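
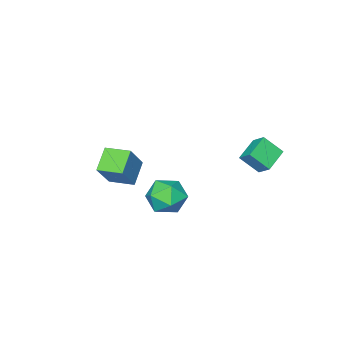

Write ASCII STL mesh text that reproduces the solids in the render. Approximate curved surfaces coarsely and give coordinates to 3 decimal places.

solid 
facet normal -0.431 0.589 -0.684
outer loop
vertex -2.684 3.675 2.395
vertex -2.621 4.458 3.03
vertex -1.369 4.009 1.854
endloop
endfacet
facet normal -0.062 -0.775 -0.629
outer loop
vertex -0.779 3.202 2.79
vertex -2.684 3.675 2.395
vertex -1.369 4.009 1.854
endloop
endfacet
facet normal -0.432 0.588 -0.684
outer loop
vertex -1.369 4.009 1.854
vertex -2.621 4.458 3.03
vertex -1.307 4.792 2.488
endloop
endfacet
facet normal 0.900 0.229 -0.370
outer loop
vertex -1.307 4.792 2.488
vertex -0.779 3.202 2.79
vertex -1.369 4.009 1.854
endloop
endfacet
facet normal -0.900 -0.228 0.371
outer loop
vertex -2.684 3.675 2.395
vertex -2.031 3.651 3.966
vertex -2.621 4.458 3.03
endloop
endfacet
facet normal -0.062 -0.775 -0.629
outer loop
vertex -2.093 2.868 3.332
vertex -2.684 3.675 2.395
vertex -0.779 3.202 2.79
endloop
endfacet
facet normal -0.900 -0.229 0.371
outer loop
vertex -2.093 2.868 3.332
vertex -2.031 3.651 3.966
vertex -2.684 3.675 2.395
endloop
endfacet
facet normal 0.062 0.775 0.629
outer loop
vertex -2.621 4.458 3.03
vertex -2.031 3.651 3.966
vertex -1.307 4.792 2.488
endloop
endfacet
facet normal 0.900 0.228 -0.371
outer loop
vertex -0.716 3.985 3.425
vertex -0.779 3.202 2.79
vertex -1.307 4.792 2.488
endloop
endfacet
facet normal 0.062 0.775 0.629
outer loop
vertex -1.307 4.792 2.488
vertex -2.031 3.651 3.966
vertex -0.716 3.985 3.425
endloop
endfacet
facet normal 0.432 -0.589 0.683
outer loop
vertex -0.716 3.985 3.425
vertex -2.093 2.868 3.332
vertex -0.779 3.202 2.79
endloop
endfacet
facet normal 0.431 -0.588 0.684
outer loop
vertex -2.031 3.651 3.966
vertex -2.093 2.868 3.332
vertex -0.716 3.985 3.425
endloop
endfacet
facet normal -0.572 -0.188 -0.799
outer loop
vertex 1.307 -3.609 0.291
vertex 0.711 -2.303 0.411
vertex 2.391 -3.03 -0.621
endloop
endfacet
facet normal 0.414 -0.906 -0.084
outer loop
vertex 3.529 -2.657 0.969
vertex 1.307 -3.609 0.291
vertex 2.391 -3.03 -0.621
endloop
endfacet
facet normal -0.572 -0.188 -0.799
outer loop
vertex 2.391 -3.03 -0.621
vertex 0.711 -2.303 0.411
vertex 1.795 -1.725 -0.501
endloop
endfacet
facet normal 0.708 0.378 -0.596
outer loop
vertex 1.795 -1.725 -0.501
vertex 3.529 -2.657 0.969
vertex 2.391 -3.03 -0.621
endloop
endfacet
facet normal -0.709 -0.378 0.596
outer loop
vertex 1.307 -3.609 0.291
vertex 1.849 -1.93 2.001
vertex 0.711 -2.303 0.411
endloop
endfacet
facet normal 0.414 -0.907 -0.083
outer loop
vertex 2.445 -3.235 1.881
vertex 1.307 -3.609 0.291
vertex 3.529 -2.657 0.969
endloop
endfacet
facet normal -0.708 -0.378 0.596
outer loop
vertex 2.445 -3.235 1.881
vertex 1.849 -1.93 2.001
vertex 1.307 -3.609 0.291
endloop
endfacet
facet normal -0.413 0.907 0.083
outer loop
vertex 0.711 -2.303 0.411
vertex 1.849 -1.93 2.001
vertex 1.795 -1.725 -0.501
endloop
endfacet
facet normal 0.708 0.378 -0.596
outer loop
vertex 2.933 -1.351 1.089
vertex 3.529 -2.657 0.969
vertex 1.795 -1.725 -0.501
endloop
endfacet
facet normal -0.414 0.906 0.083
outer loop
vertex 1.795 -1.725 -0.501
vertex 1.849 -1.93 2.001
vertex 2.933 -1.351 1.089
endloop
endfacet
facet normal 0.572 0.188 0.799
outer loop
vertex 2.933 -1.351 1.089
vertex 2.445 -3.235 1.881
vertex 3.529 -2.657 0.969
endloop
endfacet
facet normal 0.572 0.188 0.799
outer loop
vertex 1.849 -1.93 2.001
vertex 2.445 -3.235 1.881
vertex 2.933 -1.351 1.089
endloop
endfacet
facet normal -0.623 0.646 -0.440
outer loop
vertex 3.741 3.585 1.144
vertex 2.846 2.961 1.495
vertex 3.253 3.804 2.157
endloop
endfacet
facet normal -0.027 0.974 -0.224
outer loop
vertex 3.741 3.585 1.144
vertex 3.253 3.804 2.157
vertex 4.394 3.813 2.058
endloop
endfacet
facet normal 0.527 0.657 -0.540
outer loop
vertex 3.741 3.585 1.144
vertex 4.394 3.813 2.058
vertex 4.694 2.977 1.334
endloop
endfacet
facet normal 0.274 0.132 -0.953
outer loop
vertex 3.741 3.585 1.144
vertex 4.694 2.977 1.334
vertex 3.737 2.45 0.986
endloop
endfacet
facet normal -0.437 0.126 -0.891
outer loop
vertex 3.741 3.585 1.144
vertex 3.737 2.45 0.986
vertex 2.846 2.961 1.495
endloop
endfacet
facet normal 0.035 0.876 0.481
outer loop
vertex 4.394 3.813 2.058
vertex 3.253 3.804 2.157
vertex 3.903 3.33 2.974
endloop
endfacet
facet normal -0.929 0.346 0.130
outer loop
vertex 3.253 3.804 2.157
vertex 2.846 2.961 1.495
vertex 2.946 2.803 2.626
endloop
endfacet
facet normal -0.628 -0.498 -0.599
outer loop
vertex 2.846 2.961 1.495
vertex 3.737 2.45 0.986
vertex 3.246 1.967 1.902
endloop
endfacet
facet normal 0.523 -0.488 -0.699
outer loop
vertex 3.737 2.45 0.986
vertex 4.694 2.977 1.334
vertex 4.387 1.976 1.803
endloop
endfacet
facet normal 0.932 0.362 -0.032
outer loop
vertex 4.694 2.977 1.334
vertex 4.394 3.813 2.058
vertex 4.794 2.819 2.465
endloop
endfacet
facet normal -0.274 -0.132 0.953
outer loop
vertex 3.899 2.195 2.816
vertex 3.903 3.33 2.974
vertex 2.946 2.803 2.626
endloop
endfacet
facet normal -0.527 -0.657 0.540
outer loop
vertex 3.899 2.195 2.816
vertex 2.946 2.803 2.626
vertex 3.246 1.967 1.902
endloop
endfacet
facet normal 0.027 -0.974 0.224
outer loop
vertex 3.899 2.195 2.816
vertex 3.246 1.967 1.902
vertex 4.387 1.976 1.803
endloop
endfacet
facet normal 0.623 -0.646 0.440
outer loop
vertex 3.899 2.195 2.816
vertex 4.387 1.976 1.803
vertex 4.794 2.819 2.465
endloop
endfacet
facet normal 0.437 -0.126 0.891
outer loop
vertex 3.899 2.195 2.816
vertex 4.794 2.819 2.465
vertex 3.903 3.33 2.974
endloop
endfacet
facet normal -0.523 0.488 0.699
outer loop
vertex 2.946 2.803 2.626
vertex 3.903 3.33 2.974
vertex 3.253 3.804 2.157
endloop
endfacet
facet normal -0.932 -0.362 0.032
outer loop
vertex 3.246 1.967 1.902
vertex 2.946 2.803 2.626
vertex 2.846 2.961 1.495
endloop
endfacet
facet normal -0.035 -0.876 -0.481
outer loop
vertex 4.387 1.976 1.803
vertex 3.246 1.967 1.902
vertex 3.737 2.45 0.986
endloop
endfacet
facet normal 0.929 -0.346 -0.130
outer loop
vertex 4.794 2.819 2.465
vertex 4.387 1.976 1.803
vertex 4.694 2.977 1.334
endloop
endfacet
facet normal 0.628 0.498 0.599
outer loop
vertex 3.903 3.33 2.974
vertex 4.794 2.819 2.465
vertex 4.394 3.813 2.058
endloop
endfacet

endsolid


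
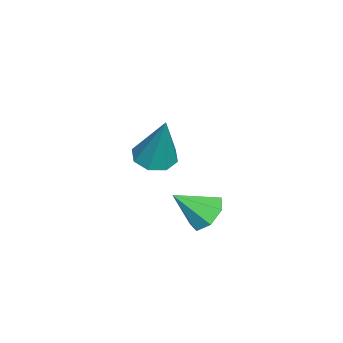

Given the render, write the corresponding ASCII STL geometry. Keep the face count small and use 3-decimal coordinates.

solid 
facet normal -0.226 0.710 -0.667
outer loop
vertex 0.193 4.01 -0.044
vertex -0.377 4.224 0.377
vertex 0.323 4.462 0.393
endloop
endfacet
facet normal 0.957 -0.290 0.015
outer loop
vertex 0.193 4.01 -0.044
vertex 0.323 4.462 0.393
vertex -0.063 3.236 1.303
endloop
endfacet
facet normal -0.226 0.711 -0.666
outer loop
vertex 0.323 4.462 0.393
vertex -0.377 4.224 0.377
vertex -0.074 4.734 0.818
endloop
endfacet
facet normal 0.776 0.199 0.598
outer loop
vertex 0.323 4.462 0.393
vertex -0.074 4.734 0.818
vertex -0.063 3.236 1.303
endloop
endfacet
facet normal -0.226 0.711 -0.666
outer loop
vertex -0.074 4.734 0.818
vertex -0.377 4.224 0.377
vertex -0.7 4.622 0.911
endloop
endfacet
facet normal 0.086 0.307 0.948
outer loop
vertex -0.074 4.734 0.818
vertex -0.7 4.622 0.911
vertex -0.063 3.236 1.303
endloop
endfacet
facet normal -0.226 0.711 -0.666
outer loop
vertex -0.7 4.622 0.911
vertex -0.377 4.224 0.377
vertex -1.082 4.21 0.601
endloop
endfacet
facet normal -0.598 -0.048 0.800
outer loop
vertex -0.7 4.622 0.911
vertex -1.082 4.21 0.601
vertex -0.063 3.236 1.303
endloop
endfacet
facet normal -0.226 0.710 -0.667
outer loop
vertex -1.082 4.21 0.601
vertex -0.377 4.224 0.377
vertex -0.934 3.808 0.123
endloop
endfacet
facet normal -0.756 -0.597 0.268
outer loop
vertex -1.082 4.21 0.601
vertex -0.934 3.808 0.123
vertex -0.063 3.236 1.303
endloop
endfacet
facet normal -0.226 0.710 -0.667
outer loop
vertex -0.934 3.808 0.123
vertex -0.377 4.224 0.377
vertex -0.367 3.719 -0.164
endloop
endfacet
facet normal -0.272 -0.929 -0.250
outer loop
vertex -0.934 3.808 0.123
vertex -0.367 3.719 -0.164
vertex -0.063 3.236 1.303
endloop
endfacet
facet normal -0.226 0.710 -0.667
outer loop
vertex -0.367 3.719 -0.164
vertex -0.377 4.224 0.377
vertex 0.193 4.01 -0.044
endloop
endfacet
facet normal 0.490 -0.793 -0.363
outer loop
vertex -0.367 3.719 -0.164
vertex 0.193 4.01 -0.044
vertex -0.063 3.236 1.303
endloop
endfacet
facet normal -0.289 -0.222 -0.931
outer loop
vertex -3.635 1.338 0.213
vertex -4.144 1.929 0.23
vertex -3.398 1.85 0.017
endloop
endfacet
facet normal 0.918 -0.371 0.142
outer loop
vertex -3.635 1.338 0.213
vertex -3.398 1.85 0.017
vertex -3.516 2.411 2.25
endloop
endfacet
facet normal -0.289 -0.222 -0.931
outer loop
vertex -3.398 1.85 0.017
vertex -4.144 1.929 0.23
vertex -3.598 2.408 -0.054
endloop
endfacet
facet normal 0.942 0.333 -0.034
outer loop
vertex -3.398 1.85 0.017
vertex -3.598 2.408 -0.054
vertex -3.516 2.411 2.25
endloop
endfacet
facet normal -0.289 -0.223 -0.931
outer loop
vertex -3.598 2.408 -0.054
vertex -4.144 1.929 0.23
vertex -4.118 2.685 0.041
endloop
endfacet
facet normal 0.468 0.884 -0.018
outer loop
vertex -3.598 2.408 -0.054
vertex -4.118 2.685 0.041
vertex -3.516 2.411 2.25
endloop
endfacet
facet normal -0.289 -0.223 -0.931
outer loop
vertex -4.118 2.685 0.041
vertex -4.144 1.929 0.23
vertex -4.653 2.519 0.247
endloop
endfacet
facet normal -0.227 0.957 0.181
outer loop
vertex -4.118 2.685 0.041
vertex -4.653 2.519 0.247
vertex -3.516 2.411 2.25
endloop
endfacet
facet normal -0.289 -0.223 -0.931
outer loop
vertex -4.653 2.519 0.247
vertex -4.144 1.929 0.23
vertex -4.89 2.007 0.443
endloop
endfacet
facet normal -0.736 0.511 0.445
outer loop
vertex -4.653 2.519 0.247
vertex -4.89 2.007 0.443
vertex -3.516 2.411 2.25
endloop
endfacet
facet normal -0.289 -0.222 -0.931
outer loop
vertex -4.89 2.007 0.443
vertex -4.144 1.929 0.23
vertex -4.69 1.449 0.514
endloop
endfacet
facet normal -0.760 -0.193 0.621
outer loop
vertex -4.89 2.007 0.443
vertex -4.69 1.449 0.514
vertex -3.516 2.411 2.25
endloop
endfacet
facet normal -0.289 -0.223 -0.931
outer loop
vertex -4.69 1.449 0.514
vertex -4.144 1.929 0.23
vertex -4.17 1.172 0.419
endloop
endfacet
facet normal -0.285 -0.743 0.605
outer loop
vertex -4.69 1.449 0.514
vertex -4.17 1.172 0.419
vertex -3.516 2.411 2.25
endloop
endfacet
facet normal -0.289 -0.222 -0.931
outer loop
vertex -4.17 1.172 0.419
vertex -4.144 1.929 0.23
vertex -3.635 1.338 0.213
endloop
endfacet
facet normal 0.410 -0.817 0.406
outer loop
vertex -4.17 1.172 0.419
vertex -3.635 1.338 0.213
vertex -3.516 2.411 2.25
endloop
endfacet

endsolid


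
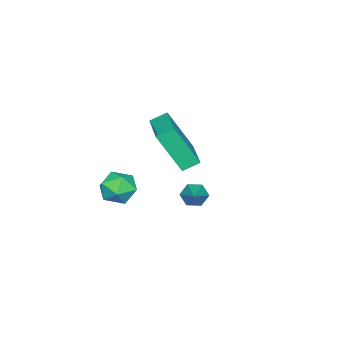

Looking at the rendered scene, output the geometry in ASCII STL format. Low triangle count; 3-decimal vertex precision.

solid 
facet normal -0.314 0.689 0.653
outer loop
vertex 3.021 -1.77 -1.187
vertex 2.422 -2.307 -0.908
vertex 3.191 -2.302 -0.544
endloop
endfacet
facet normal 0.384 0.759 0.526
outer loop
vertex 3.021 -1.77 -1.187
vertex 3.191 -2.302 -0.544
vertex 3.771 -2.173 -1.154
endloop
endfacet
facet normal 0.472 0.864 -0.175
outer loop
vertex 3.021 -1.77 -1.187
vertex 3.771 -2.173 -1.154
vertex 3.359 -2.098 -1.896
endloop
endfacet
facet normal -0.173 0.860 -0.480
outer loop
vertex 3.021 -1.77 -1.187
vertex 3.359 -2.098 -1.896
vertex 2.525 -2.181 -1.744
endloop
endfacet
facet normal -0.659 0.752 0.032
outer loop
vertex 3.021 -1.77 -1.187
vertex 2.525 -2.181 -1.744
vertex 2.422 -2.307 -0.908
endloop
endfacet
facet normal 0.702 0.143 0.698
outer loop
vertex 3.771 -2.173 -1.154
vertex 3.191 -2.302 -0.544
vertex 3.635 -2.959 -0.856
endloop
endfacet
facet normal -0.428 0.030 0.903
outer loop
vertex 3.191 -2.302 -0.544
vertex 2.422 -2.307 -0.908
vertex 2.801 -3.042 -0.704
endloop
endfacet
facet normal -0.986 0.132 -0.102
outer loop
vertex 2.422 -2.307 -0.908
vertex 2.525 -2.181 -1.744
vertex 2.389 -2.967 -1.446
endloop
endfacet
facet normal -0.200 0.307 -0.931
outer loop
vertex 2.525 -2.181 -1.744
vertex 3.359 -2.098 -1.896
vertex 2.969 -2.838 -2.056
endloop
endfacet
facet normal 0.843 0.314 -0.437
outer loop
vertex 3.359 -2.098 -1.896
vertex 3.771 -2.173 -1.154
vertex 3.738 -2.833 -1.692
endloop
endfacet
facet normal 0.173 -0.860 0.480
outer loop
vertex 3.139 -3.37 -1.413
vertex 3.635 -2.959 -0.856
vertex 2.801 -3.042 -0.704
endloop
endfacet
facet normal -0.472 -0.864 0.175
outer loop
vertex 3.139 -3.37 -1.413
vertex 2.801 -3.042 -0.704
vertex 2.389 -2.967 -1.446
endloop
endfacet
facet normal -0.384 -0.759 -0.526
outer loop
vertex 3.139 -3.37 -1.413
vertex 2.389 -2.967 -1.446
vertex 2.969 -2.838 -2.056
endloop
endfacet
facet normal 0.314 -0.689 -0.653
outer loop
vertex 3.139 -3.37 -1.413
vertex 2.969 -2.838 -2.056
vertex 3.738 -2.833 -1.692
endloop
endfacet
facet normal 0.659 -0.752 -0.032
outer loop
vertex 3.139 -3.37 -1.413
vertex 3.738 -2.833 -1.692
vertex 3.635 -2.959 -0.856
endloop
endfacet
facet normal 0.200 -0.307 0.931
outer loop
vertex 2.801 -3.042 -0.704
vertex 3.635 -2.959 -0.856
vertex 3.191 -2.302 -0.544
endloop
endfacet
facet normal -0.843 -0.314 0.437
outer loop
vertex 2.389 -2.967 -1.446
vertex 2.801 -3.042 -0.704
vertex 2.422 -2.307 -0.908
endloop
endfacet
facet normal -0.702 -0.143 -0.698
outer loop
vertex 2.969 -2.838 -2.056
vertex 2.389 -2.967 -1.446
vertex 2.525 -2.181 -1.744
endloop
endfacet
facet normal 0.428 -0.030 -0.903
outer loop
vertex 3.738 -2.833 -1.692
vertex 2.969 -2.838 -2.056
vertex 3.359 -2.098 -1.896
endloop
endfacet
facet normal 0.986 -0.132 0.102
outer loop
vertex 3.635 -2.959 -0.856
vertex 3.738 -2.833 -1.692
vertex 3.771 -2.173 -1.154
endloop
endfacet
facet normal -0.600 0.654 0.462
outer loop
vertex -2.437 -3.609 -0.276
vertex -0.739 -2.306 0.084
vertex -2.805 -2.604 -2.176
endloop
endfacet
facet normal -0.783 -0.600 -0.166
outer loop
vertex -2.301 -3.154 -2.564
vertex -2.437 -3.609 -0.276
vertex -2.805 -2.604 -2.176
endloop
endfacet
facet normal -0.599 0.654 0.461
outer loop
vertex -2.805 -2.604 -2.176
vertex -0.739 -2.306 0.084
vertex -1.106 -1.302 -1.816
endloop
endfacet
facet normal -0.168 0.461 -0.872
outer loop
vertex -1.106 -1.302 -1.816
vertex -2.301 -3.154 -2.564
vertex -2.805 -2.604 -2.176
endloop
endfacet
facet normal 0.169 -0.460 0.872
outer loop
vertex -2.437 -3.609 -0.276
vertex -0.235 -2.856 -0.304
vertex -0.739 -2.306 0.084
endloop
endfacet
facet normal -0.783 -0.600 -0.166
outer loop
vertex -1.934 -4.158 -0.664
vertex -2.437 -3.609 -0.276
vertex -2.301 -3.154 -2.564
endloop
endfacet
facet normal 0.169 -0.461 0.871
outer loop
vertex -1.934 -4.158 -0.664
vertex -0.235 -2.856 -0.304
vertex -2.437 -3.609 -0.276
endloop
endfacet
facet normal 0.783 0.600 0.166
outer loop
vertex -0.739 -2.306 0.084
vertex -0.235 -2.856 -0.304
vertex -1.106 -1.302 -1.816
endloop
endfacet
facet normal -0.169 0.461 -0.871
outer loop
vertex -0.603 -1.851 -2.204
vertex -2.301 -3.154 -2.564
vertex -1.106 -1.302 -1.816
endloop
endfacet
facet normal 0.783 0.600 0.166
outer loop
vertex -1.106 -1.302 -1.816
vertex -0.235 -2.856 -0.304
vertex -0.603 -1.851 -2.204
endloop
endfacet
facet normal 0.600 -0.654 -0.461
outer loop
vertex -0.603 -1.851 -2.204
vertex -1.934 -4.158 -0.664
vertex -2.301 -3.154 -2.564
endloop
endfacet
facet normal 0.599 -0.654 -0.462
outer loop
vertex -0.235 -2.856 -0.304
vertex -1.934 -4.158 -0.664
vertex -0.603 -1.851 -2.204
endloop
endfacet
facet normal -0.749 -0.416 -0.515
outer loop
vertex 3.043 0.422 -1.3
vertex 2.686 0.559 -0.891
vertex 2.778 0.915 -1.313
endloop
endfacet
facet normal 0.683 0.350 -0.640
outer loop
vertex 3.043 0.422 -1.3
vertex 2.778 0.915 -1.313
vertex 3.734 1.141 -0.169
endloop
endfacet
facet normal -0.749 -0.416 -0.515
outer loop
vertex 2.778 0.915 -1.313
vertex 2.686 0.559 -0.891
vertex 2.421 1.052 -0.904
endloop
endfacet
facet normal 0.078 0.964 -0.255
outer loop
vertex 2.778 0.915 -1.313
vertex 2.421 1.052 -0.904
vertex 3.734 1.141 -0.169
endloop
endfacet
facet normal -0.749 -0.416 -0.516
outer loop
vertex 2.421 1.052 -0.904
vertex 2.686 0.559 -0.891
vertex 2.328 0.696 -0.482
endloop
endfacet
facet normal -0.361 0.751 0.554
outer loop
vertex 2.421 1.052 -0.904
vertex 2.328 0.696 -0.482
vertex 3.734 1.141 -0.169
endloop
endfacet
facet normal -0.749 -0.416 -0.516
outer loop
vertex 2.328 0.696 -0.482
vertex 2.686 0.559 -0.891
vertex 2.593 0.203 -0.469
endloop
endfacet
facet normal -0.193 -0.078 0.978
outer loop
vertex 2.328 0.696 -0.482
vertex 2.593 0.203 -0.469
vertex 3.734 1.141 -0.169
endloop
endfacet
facet normal -0.750 -0.415 -0.515
outer loop
vertex 2.593 0.203 -0.469
vertex 2.686 0.559 -0.891
vertex 2.95 0.066 -0.878
endloop
endfacet
facet normal 0.413 -0.692 0.592
outer loop
vertex 2.593 0.203 -0.469
vertex 2.95 0.066 -0.878
vertex 3.734 1.141 -0.169
endloop
endfacet
facet normal -0.750 -0.415 -0.515
outer loop
vertex 2.95 0.066 -0.878
vertex 2.686 0.559 -0.891
vertex 3.043 0.422 -1.3
endloop
endfacet
facet normal 0.851 -0.478 -0.216
outer loop
vertex 2.95 0.066 -0.878
vertex 3.043 0.422 -1.3
vertex 3.734 1.141 -0.169
endloop
endfacet

endsolid


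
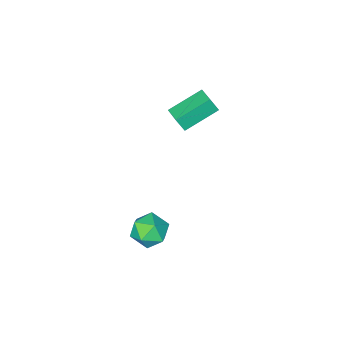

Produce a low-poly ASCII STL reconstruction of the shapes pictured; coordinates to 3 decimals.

solid 
facet normal -0.892 0.185 0.412
outer loop
vertex -4.825 -4.393 1.234
vertex -4.5 -3.372 1.48
vertex -5.129 -4.106 0.448
endloop
endfacet
facet normal -0.296 -0.928 -0.225
outer loop
vertex -3.38 -4.468 -0.36
vertex -4.825 -4.393 1.234
vertex -5.129 -4.106 0.448
endloop
endfacet
facet normal -0.892 0.184 0.413
outer loop
vertex -5.129 -4.106 0.448
vertex -4.5 -3.372 1.48
vertex -4.804 -3.085 0.695
endloop
endfacet
facet normal -0.341 0.322 -0.883
outer loop
vertex -4.804 -3.085 0.695
vertex -3.38 -4.468 -0.36
vertex -5.129 -4.106 0.448
endloop
endfacet
facet normal 0.341 -0.321 0.883
outer loop
vertex -4.825 -4.393 1.234
vertex -2.751 -3.734 0.672
vertex -4.5 -3.372 1.48
endloop
endfacet
facet normal -0.296 -0.928 -0.225
outer loop
vertex -3.076 -4.755 0.425
vertex -4.825 -4.393 1.234
vertex -3.38 -4.468 -0.36
endloop
endfacet
facet normal 0.342 -0.322 0.883
outer loop
vertex -3.076 -4.755 0.425
vertex -2.751 -3.734 0.672
vertex -4.825 -4.393 1.234
endloop
endfacet
facet normal 0.296 0.928 0.225
outer loop
vertex -4.5 -3.372 1.48
vertex -2.751 -3.734 0.672
vertex -4.804 -3.085 0.695
endloop
endfacet
facet normal -0.342 0.322 -0.883
outer loop
vertex -3.055 -3.447 -0.114
vertex -3.38 -4.468 -0.36
vertex -4.804 -3.085 0.695
endloop
endfacet
facet normal 0.296 0.928 0.225
outer loop
vertex -4.804 -3.085 0.695
vertex -2.751 -3.734 0.672
vertex -3.055 -3.447 -0.114
endloop
endfacet
facet normal 0.892 -0.184 -0.413
outer loop
vertex -3.055 -3.447 -0.114
vertex -3.076 -4.755 0.425
vertex -3.38 -4.468 -0.36
endloop
endfacet
facet normal 0.892 -0.184 -0.412
outer loop
vertex -2.751 -3.734 0.672
vertex -3.076 -4.755 0.425
vertex -3.055 -3.447 -0.114
endloop
endfacet
facet normal 0.368 0.814 0.450
outer loop
vertex 1.752 1.08 -1.535
vertex 1.807 0.583 -0.682
vertex 2.574 0.581 -1.305
endloop
endfacet
facet normal 0.552 0.799 -0.239
outer loop
vertex 1.752 1.08 -1.535
vertex 2.574 0.581 -1.305
vertex 2.219 0.55 -2.227
endloop
endfacet
facet normal -0.048 0.777 -0.627
outer loop
vertex 1.752 1.08 -1.535
vertex 2.219 0.55 -2.227
vertex 1.232 0.533 -2.173
endloop
endfacet
facet normal -0.602 0.778 -0.177
outer loop
vertex 1.752 1.08 -1.535
vertex 1.232 0.533 -2.173
vertex 0.978 0.553 -1.218
endloop
endfacet
facet normal -0.345 0.801 0.489
outer loop
vertex 1.752 1.08 -1.535
vertex 0.978 0.553 -1.218
vertex 1.807 0.583 -0.682
endloop
endfacet
facet normal 0.913 0.196 -0.358
outer loop
vertex 2.219 0.55 -2.227
vertex 2.574 0.581 -1.305
vertex 2.562 -0.273 -1.802
endloop
endfacet
facet normal 0.615 0.219 0.757
outer loop
vertex 2.574 0.581 -1.305
vertex 1.807 0.583 -0.682
vertex 2.308 -0.253 -0.847
endloop
endfacet
facet normal -0.537 0.199 0.820
outer loop
vertex 1.807 0.583 -0.682
vertex 0.978 0.553 -1.218
vertex 1.321 -0.27 -0.793
endloop
endfacet
facet normal -0.953 0.163 -0.257
outer loop
vertex 0.978 0.553 -1.218
vertex 1.232 0.533 -2.173
vertex 0.966 -0.301 -1.715
endloop
endfacet
facet normal -0.057 0.161 -0.985
outer loop
vertex 1.232 0.533 -2.173
vertex 2.219 0.55 -2.227
vertex 1.733 -0.303 -2.338
endloop
endfacet
facet normal 0.602 -0.778 0.177
outer loop
vertex 1.788 -0.8 -1.485
vertex 2.562 -0.273 -1.802
vertex 2.308 -0.253 -0.847
endloop
endfacet
facet normal 0.048 -0.777 0.627
outer loop
vertex 1.788 -0.8 -1.485
vertex 2.308 -0.253 -0.847
vertex 1.321 -0.27 -0.793
endloop
endfacet
facet normal -0.552 -0.799 0.239
outer loop
vertex 1.788 -0.8 -1.485
vertex 1.321 -0.27 -0.793
vertex 0.966 -0.301 -1.715
endloop
endfacet
facet normal -0.368 -0.814 -0.450
outer loop
vertex 1.788 -0.8 -1.485
vertex 0.966 -0.301 -1.715
vertex 1.733 -0.303 -2.338
endloop
endfacet
facet normal 0.345 -0.801 -0.489
outer loop
vertex 1.788 -0.8 -1.485
vertex 1.733 -0.303 -2.338
vertex 2.562 -0.273 -1.802
endloop
endfacet
facet normal 0.953 -0.163 0.257
outer loop
vertex 2.308 -0.253 -0.847
vertex 2.562 -0.273 -1.802
vertex 2.574 0.581 -1.305
endloop
endfacet
facet normal 0.057 -0.161 0.985
outer loop
vertex 1.321 -0.27 -0.793
vertex 2.308 -0.253 -0.847
vertex 1.807 0.583 -0.682
endloop
endfacet
facet normal -0.913 -0.196 0.358
outer loop
vertex 0.966 -0.301 -1.715
vertex 1.321 -0.27 -0.793
vertex 0.978 0.553 -1.218
endloop
endfacet
facet normal -0.615 -0.219 -0.757
outer loop
vertex 1.733 -0.303 -2.338
vertex 0.966 -0.301 -1.715
vertex 1.232 0.533 -2.173
endloop
endfacet
facet normal 0.537 -0.199 -0.820
outer loop
vertex 2.562 -0.273 -1.802
vertex 1.733 -0.303 -2.338
vertex 2.219 0.55 -2.227
endloop
endfacet

endsolid


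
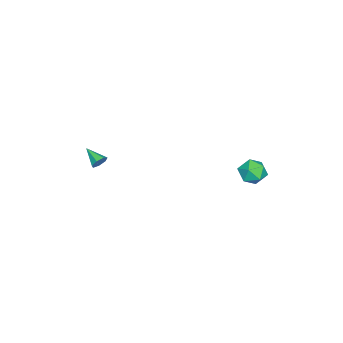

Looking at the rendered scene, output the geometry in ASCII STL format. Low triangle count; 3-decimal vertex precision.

solid 
facet normal -0.489 0.276 0.827
outer loop
vertex -1.558 4.143 -0.572
vertex -0.993 3.66 -0.077
vertex -0.811 4.516 -0.255
endloop
endfacet
facet normal -0.530 0.783 0.327
outer loop
vertex -1.558 4.143 -0.572
vertex -0.811 4.516 -0.255
vertex -1.075 4.687 -1.091
endloop
endfacet
facet normal -0.831 0.495 -0.254
outer loop
vertex -1.558 4.143 -0.572
vertex -1.075 4.687 -1.091
vertex -1.42 3.935 -1.43
endloop
endfacet
facet normal -0.976 -0.189 -0.111
outer loop
vertex -1.558 4.143 -0.572
vertex -1.42 3.935 -1.43
vertex -1.369 3.301 -0.803
endloop
endfacet
facet normal -0.765 -0.324 0.557
outer loop
vertex -1.558 4.143 -0.572
vertex -1.369 3.301 -0.803
vertex -0.993 3.66 -0.077
endloop
endfacet
facet normal 0.136 0.978 0.157
outer loop
vertex -1.075 4.687 -1.091
vertex -0.811 4.516 -0.255
vertex -0.211 4.539 -0.917
endloop
endfacet
facet normal 0.201 0.158 0.967
outer loop
vertex -0.811 4.516 -0.255
vertex -0.993 3.66 -0.077
vertex -0.16 3.905 -0.29
endloop
endfacet
facet normal -0.246 -0.812 0.529
outer loop
vertex -0.993 3.66 -0.077
vertex -1.369 3.301 -0.803
vertex -0.505 3.153 -0.629
endloop
endfacet
facet normal -0.586 -0.593 -0.552
outer loop
vertex -1.369 3.301 -0.803
vertex -1.42 3.935 -1.43
vertex -0.769 3.324 -1.465
endloop
endfacet
facet normal -0.351 0.514 -0.783
outer loop
vertex -1.42 3.935 -1.43
vertex -1.075 4.687 -1.091
vertex -0.587 4.18 -1.643
endloop
endfacet
facet normal 0.976 0.189 0.111
outer loop
vertex -0.022 3.697 -1.148
vertex -0.211 4.539 -0.917
vertex -0.16 3.905 -0.29
endloop
endfacet
facet normal 0.831 -0.495 0.254
outer loop
vertex -0.022 3.697 -1.148
vertex -0.16 3.905 -0.29
vertex -0.505 3.153 -0.629
endloop
endfacet
facet normal 0.530 -0.783 -0.327
outer loop
vertex -0.022 3.697 -1.148
vertex -0.505 3.153 -0.629
vertex -0.769 3.324 -1.465
endloop
endfacet
facet normal 0.489 -0.276 -0.827
outer loop
vertex -0.022 3.697 -1.148
vertex -0.769 3.324 -1.465
vertex -0.587 4.18 -1.643
endloop
endfacet
facet normal 0.765 0.324 -0.557
outer loop
vertex -0.022 3.697 -1.148
vertex -0.587 4.18 -1.643
vertex -0.211 4.539 -0.917
endloop
endfacet
facet normal 0.586 0.593 0.552
outer loop
vertex -0.16 3.905 -0.29
vertex -0.211 4.539 -0.917
vertex -0.811 4.516 -0.255
endloop
endfacet
facet normal 0.351 -0.514 0.783
outer loop
vertex -0.505 3.153 -0.629
vertex -0.16 3.905 -0.29
vertex -0.993 3.66 -0.077
endloop
endfacet
facet normal -0.136 -0.978 -0.157
outer loop
vertex -0.769 3.324 -1.465
vertex -0.505 3.153 -0.629
vertex -1.369 3.301 -0.803
endloop
endfacet
facet normal -0.201 -0.158 -0.967
outer loop
vertex -0.587 4.18 -1.643
vertex -0.769 3.324 -1.465
vertex -1.42 3.935 -1.43
endloop
endfacet
facet normal 0.246 0.812 -0.529
outer loop
vertex -0.211 4.539 -0.917
vertex -0.587 4.18 -1.643
vertex -1.075 4.687 -1.091
endloop
endfacet
facet normal 0.394 0.805 -0.443
outer loop
vertex 3.471 -3.2 0.95
vertex 3.097 -3.207 0.605
vertex 3.11 -2.966 1.054
endloop
endfacet
facet normal 0.254 -0.038 0.966
outer loop
vertex 3.471 -3.2 0.95
vertex 3.11 -2.966 1.054
vertex 2.623 -4.173 1.135
endloop
endfacet
facet normal 0.393 0.806 -0.444
outer loop
vertex 3.11 -2.966 1.054
vertex 3.097 -3.207 0.605
vertex 2.739 -2.914 0.82
endloop
endfacet
facet normal -0.490 0.254 0.834
outer loop
vertex 3.11 -2.966 1.054
vertex 2.739 -2.914 0.82
vertex 2.623 -4.173 1.135
endloop
endfacet
facet normal 0.395 0.806 -0.441
outer loop
vertex 2.739 -2.914 0.82
vertex 3.097 -3.207 0.605
vertex 2.637 -3.081 0.423
endloop
endfacet
facet normal -0.972 0.138 0.192
outer loop
vertex 2.739 -2.914 0.82
vertex 2.637 -3.081 0.423
vertex 2.623 -4.173 1.135
endloop
endfacet
facet normal 0.396 0.805 -0.443
outer loop
vertex 2.637 -3.081 0.423
vertex 3.097 -3.207 0.605
vertex 2.881 -3.344 0.163
endloop
endfacet
facet normal -0.828 -0.299 -0.475
outer loop
vertex 2.637 -3.081 0.423
vertex 2.881 -3.344 0.163
vertex 2.623 -4.173 1.135
endloop
endfacet
facet normal 0.395 0.805 -0.443
outer loop
vertex 2.881 -3.344 0.163
vertex 3.097 -3.207 0.605
vertex 3.287 -3.503 0.236
endloop
endfacet
facet normal -0.166 -0.728 -0.665
outer loop
vertex 2.881 -3.344 0.163
vertex 3.287 -3.503 0.236
vertex 2.623 -4.173 1.135
endloop
endfacet
facet normal 0.394 0.805 -0.443
outer loop
vertex 3.287 -3.503 0.236
vertex 3.097 -3.207 0.605
vertex 3.55 -3.439 0.586
endloop
endfacet
facet normal 0.514 -0.825 -0.235
outer loop
vertex 3.287 -3.503 0.236
vertex 3.55 -3.439 0.586
vertex 2.623 -4.173 1.135
endloop
endfacet
facet normal 0.394 0.805 -0.443
outer loop
vertex 3.55 -3.439 0.586
vertex 3.097 -3.207 0.605
vertex 3.471 -3.2 0.95
endloop
endfacet
facet normal 0.701 -0.517 0.492
outer loop
vertex 3.55 -3.439 0.586
vertex 3.471 -3.2 0.95
vertex 2.623 -4.173 1.135
endloop
endfacet

endsolid


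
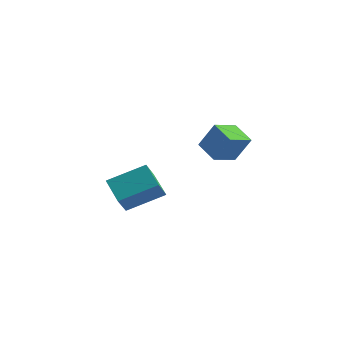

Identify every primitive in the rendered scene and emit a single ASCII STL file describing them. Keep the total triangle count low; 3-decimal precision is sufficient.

solid 
facet normal -0.486 -0.144 -0.862
outer loop
vertex 1.218 1.703 2.957
vertex 1.362 2.743 2.702
vertex 2.124 1.461 2.486
endloop
endfacet
facet normal -0.134 -0.962 0.237
outer loop
vertex 2.718 1.637 3.538
vertex 1.218 1.703 2.957
vertex 2.124 1.461 2.486
endloop
endfacet
facet normal -0.486 -0.144 -0.862
outer loop
vertex 2.124 1.461 2.486
vertex 1.362 2.743 2.702
vertex 2.269 2.501 2.231
endloop
endfacet
facet normal 0.863 -0.230 -0.449
outer loop
vertex 2.269 2.501 2.231
vertex 2.718 1.637 3.538
vertex 2.124 1.461 2.486
endloop
endfacet
facet normal -0.863 0.230 0.449
outer loop
vertex 1.218 1.703 2.957
vertex 1.956 2.919 3.754
vertex 1.362 2.743 2.702
endloop
endfacet
facet normal -0.134 -0.962 0.237
outer loop
vertex 1.811 1.879 4.009
vertex 1.218 1.703 2.957
vertex 2.718 1.637 3.538
endloop
endfacet
facet normal -0.864 0.230 0.448
outer loop
vertex 1.811 1.879 4.009
vertex 1.956 2.919 3.754
vertex 1.218 1.703 2.957
endloop
endfacet
facet normal 0.134 0.962 -0.237
outer loop
vertex 1.362 2.743 2.702
vertex 1.956 2.919 3.754
vertex 2.269 2.501 2.231
endloop
endfacet
facet normal 0.864 -0.230 -0.449
outer loop
vertex 2.862 2.677 3.283
vertex 2.718 1.637 3.538
vertex 2.269 2.501 2.231
endloop
endfacet
facet normal 0.134 0.962 -0.237
outer loop
vertex 2.269 2.501 2.231
vertex 1.956 2.919 3.754
vertex 2.862 2.677 3.283
endloop
endfacet
facet normal 0.486 0.144 0.862
outer loop
vertex 2.862 2.677 3.283
vertex 1.811 1.879 4.009
vertex 2.718 1.637 3.538
endloop
endfacet
facet normal 0.486 0.144 0.862
outer loop
vertex 1.956 2.919 3.754
vertex 1.811 1.879 4.009
vertex 2.862 2.677 3.283
endloop
endfacet
facet normal -0.776 0.350 0.525
outer loop
vertex -3.1 1.504 0.203
vertex -2.08 2.639 0.952
vertex -3.296 2.161 -0.525
endloop
endfacet
facet normal -0.600 -0.667 -0.441
outer loop
vertex -2.28 1.701 -1.212
vertex -3.1 1.504 0.203
vertex -3.296 2.161 -0.525
endloop
endfacet
facet normal -0.776 0.350 0.525
outer loop
vertex -3.296 2.161 -0.525
vertex -2.08 2.639 0.952
vertex -2.276 3.296 0.224
endloop
endfacet
facet normal -0.195 0.656 -0.729
outer loop
vertex -2.276 3.296 0.224
vertex -2.28 1.701 -1.212
vertex -3.296 2.161 -0.525
endloop
endfacet
facet normal 0.195 -0.656 0.729
outer loop
vertex -3.1 1.504 0.203
vertex -1.064 2.179 0.265
vertex -2.08 2.639 0.952
endloop
endfacet
facet normal -0.600 -0.667 -0.441
outer loop
vertex -2.084 1.044 -0.484
vertex -3.1 1.504 0.203
vertex -2.28 1.701 -1.212
endloop
endfacet
facet normal 0.195 -0.656 0.729
outer loop
vertex -2.084 1.044 -0.484
vertex -1.064 2.179 0.265
vertex -3.1 1.504 0.203
endloop
endfacet
facet normal 0.600 0.667 0.441
outer loop
vertex -2.08 2.639 0.952
vertex -1.064 2.179 0.265
vertex -2.276 3.296 0.224
endloop
endfacet
facet normal -0.195 0.656 -0.729
outer loop
vertex -1.26 2.836 -0.463
vertex -2.28 1.701 -1.212
vertex -2.276 3.296 0.224
endloop
endfacet
facet normal 0.600 0.667 0.441
outer loop
vertex -2.276 3.296 0.224
vertex -1.064 2.179 0.265
vertex -1.26 2.836 -0.463
endloop
endfacet
facet normal 0.776 -0.350 -0.525
outer loop
vertex -1.26 2.836 -0.463
vertex -2.084 1.044 -0.484
vertex -2.28 1.701 -1.212
endloop
endfacet
facet normal 0.776 -0.350 -0.525
outer loop
vertex -1.064 2.179 0.265
vertex -2.084 1.044 -0.484
vertex -1.26 2.836 -0.463
endloop
endfacet

endsolid


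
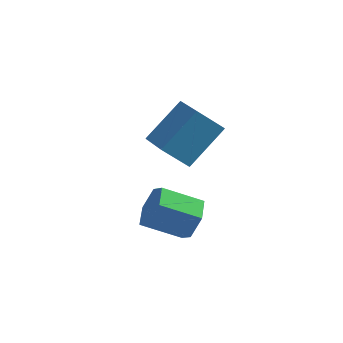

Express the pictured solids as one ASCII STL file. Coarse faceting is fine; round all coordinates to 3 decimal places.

solid 
facet normal -0.690 -0.209 0.693
outer loop
vertex 0.065 2.856 1.217
vertex -0.766 3.994 0.733
vertex -0.79 1.727 0.026
endloop
endfacet
facet normal 0.557 -0.764 0.325
outer loop
vertex 0.066 1.986 -0.833
vertex 0.065 2.856 1.217
vertex -0.79 1.727 0.026
endloop
endfacet
facet normal -0.690 -0.209 0.693
outer loop
vertex -0.79 1.727 0.026
vertex -0.766 3.994 0.733
vertex -1.62 2.865 -0.457
endloop
endfacet
facet normal -0.462 -0.610 -0.644
outer loop
vertex -1.62 2.865 -0.457
vertex 0.066 1.986 -0.833
vertex -0.79 1.727 0.026
endloop
endfacet
facet normal 0.461 0.611 0.644
outer loop
vertex 0.065 2.856 1.217
vertex 0.09 4.253 -0.126
vertex -0.766 3.994 0.733
endloop
endfacet
facet normal 0.558 -0.764 0.324
outer loop
vertex 0.92 3.115 0.357
vertex 0.065 2.856 1.217
vertex 0.066 1.986 -0.833
endloop
endfacet
facet normal 0.462 0.610 0.643
outer loop
vertex 0.92 3.115 0.357
vertex 0.09 4.253 -0.126
vertex 0.065 2.856 1.217
endloop
endfacet
facet normal -0.557 0.764 -0.325
outer loop
vertex -0.766 3.994 0.733
vertex 0.09 4.253 -0.126
vertex -1.62 2.865 -0.457
endloop
endfacet
facet normal -0.462 -0.611 -0.643
outer loop
vertex -0.765 3.124 -1.317
vertex 0.066 1.986 -0.833
vertex -1.62 2.865 -0.457
endloop
endfacet
facet normal -0.558 0.764 -0.324
outer loop
vertex -1.62 2.865 -0.457
vertex 0.09 4.253 -0.126
vertex -0.765 3.124 -1.317
endloop
endfacet
facet normal 0.690 0.209 -0.693
outer loop
vertex -0.765 3.124 -1.317
vertex 0.92 3.115 0.357
vertex 0.066 1.986 -0.833
endloop
endfacet
facet normal 0.690 0.209 -0.693
outer loop
vertex 0.09 4.253 -0.126
vertex 0.92 3.115 0.357
vertex -0.765 3.124 -1.317
endloop
endfacet
facet normal 0.864 0.236 -0.445
outer loop
vertex 0.94 0.432 -1.087
vertex 0.666 0.121 -1.783
vertex 0.541 0.903 -1.611
endloop
endfacet
facet normal 0.107 0.778 0.619
outer loop
vertex 0.94 0.432 -1.087
vertex 0.541 0.903 -1.611
vertex -0.312 0.09 -0.441
endloop
endfacet
facet normal 0.107 0.778 0.619
outer loop
vertex -0.312 0.09 -0.441
vertex 0.541 0.903 -1.611
vertex -0.711 0.561 -0.965
endloop
endfacet
facet normal -0.864 -0.236 0.445
outer loop
vertex -0.312 0.09 -0.441
vertex -0.711 0.561 -0.965
vertex -0.586 -0.221 -1.137
endloop
endfacet
facet normal 0.864 0.236 -0.445
outer loop
vertex 0.541 0.903 -1.611
vertex 0.666 0.121 -1.783
vertex 0.267 0.592 -2.307
endloop
endfacet
facet normal -0.374 0.893 -0.252
outer loop
vertex 0.541 0.903 -1.611
vertex 0.267 0.592 -2.307
vertex -0.711 0.561 -0.965
endloop
endfacet
facet normal -0.373 0.893 -0.252
outer loop
vertex -0.711 0.561 -0.965
vertex 0.267 0.592 -2.307
vertex -0.985 0.25 -1.662
endloop
endfacet
facet normal -0.864 -0.236 0.445
outer loop
vertex -0.711 0.561 -0.965
vertex -0.985 0.25 -1.662
vertex -0.586 -0.221 -1.137
endloop
endfacet
facet normal 0.864 0.236 -0.445
outer loop
vertex 0.267 0.592 -2.307
vertex 0.666 0.121 -1.783
vertex 0.392 -0.19 -2.479
endloop
endfacet
facet normal -0.480 0.115 -0.870
outer loop
vertex 0.267 0.592 -2.307
vertex 0.392 -0.19 -2.479
vertex -0.985 0.25 -1.662
endloop
endfacet
facet normal -0.480 0.114 -0.870
outer loop
vertex -0.985 0.25 -1.662
vertex 0.392 -0.19 -2.479
vertex -0.86 -0.532 -1.833
endloop
endfacet
facet normal -0.864 -0.235 0.445
outer loop
vertex -0.985 0.25 -1.662
vertex -0.86 -0.532 -1.833
vertex -0.586 -0.221 -1.137
endloop
endfacet
facet normal 0.864 0.236 -0.445
outer loop
vertex 0.392 -0.19 -2.479
vertex 0.666 0.121 -1.783
vertex 0.791 -0.661 -1.955
endloop
endfacet
facet normal -0.107 -0.778 -0.619
outer loop
vertex 0.392 -0.19 -2.479
vertex 0.791 -0.661 -1.955
vertex -0.86 -0.532 -1.833
endloop
endfacet
facet normal -0.107 -0.778 -0.619
outer loop
vertex -0.86 -0.532 -1.833
vertex 0.791 -0.661 -1.955
vertex -0.461 -1.003 -1.309
endloop
endfacet
facet normal -0.864 -0.236 0.445
outer loop
vertex -0.86 -0.532 -1.833
vertex -0.461 -1.003 -1.309
vertex -0.586 -0.221 -1.137
endloop
endfacet
facet normal 0.864 0.236 -0.445
outer loop
vertex 0.791 -0.661 -1.955
vertex 0.666 0.121 -1.783
vertex 1.065 -0.35 -1.258
endloop
endfacet
facet normal 0.374 -0.893 0.251
outer loop
vertex 0.791 -0.661 -1.955
vertex 1.065 -0.35 -1.258
vertex -0.461 -1.003 -1.309
endloop
endfacet
facet normal 0.374 -0.893 0.252
outer loop
vertex -0.461 -1.003 -1.309
vertex 1.065 -0.35 -1.258
vertex -0.187 -0.692 -0.613
endloop
endfacet
facet normal -0.864 -0.236 0.445
outer loop
vertex -0.461 -1.003 -1.309
vertex -0.187 -0.692 -0.613
vertex -0.586 -0.221 -1.137
endloop
endfacet
facet normal 0.864 0.235 -0.445
outer loop
vertex 1.065 -0.35 -1.258
vertex 0.666 0.121 -1.783
vertex 0.94 0.432 -1.087
endloop
endfacet
facet normal 0.479 -0.114 0.870
outer loop
vertex 1.065 -0.35 -1.258
vertex 0.94 0.432 -1.087
vertex -0.187 -0.692 -0.613
endloop
endfacet
facet normal 0.480 -0.115 0.870
outer loop
vertex -0.187 -0.692 -0.613
vertex 0.94 0.432 -1.087
vertex -0.312 0.09 -0.441
endloop
endfacet
facet normal -0.864 -0.236 0.445
outer loop
vertex -0.187 -0.692 -0.613
vertex -0.312 0.09 -0.441
vertex -0.586 -0.221 -1.137
endloop
endfacet

endsolid


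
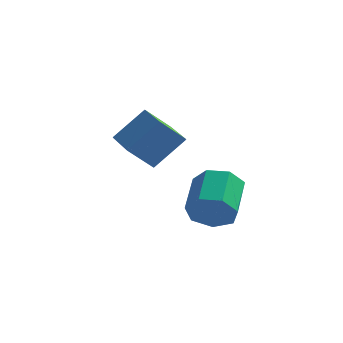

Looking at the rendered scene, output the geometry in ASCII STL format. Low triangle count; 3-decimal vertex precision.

solid 
facet normal 0.087 -0.905 -0.417
outer loop
vertex 1.89 -2.366 3.021
vertex 1.53 -2.124 2.421
vertex 2.257 -2.117 2.557
endloop
endfacet
facet normal 0.816 -0.176 0.551
outer loop
vertex 1.89 -2.366 3.021
vertex 2.257 -2.117 2.557
vertex 1.77 -1.119 3.598
endloop
endfacet
facet normal 0.816 -0.176 0.551
outer loop
vertex 1.77 -1.119 3.598
vertex 2.257 -2.117 2.557
vertex 2.137 -0.869 3.134
endloop
endfacet
facet normal -0.086 0.904 0.419
outer loop
vertex 1.77 -1.119 3.598
vertex 2.137 -0.869 3.134
vertex 1.41 -0.876 2.999
endloop
endfacet
facet normal 0.087 -0.904 -0.419
outer loop
vertex 2.257 -2.117 2.557
vertex 1.53 -2.124 2.421
vertex 2.077 -1.872 1.991
endloop
endfacet
facet normal 0.956 0.194 -0.220
outer loop
vertex 2.257 -2.117 2.557
vertex 2.077 -1.872 1.991
vertex 2.137 -0.869 3.134
endloop
endfacet
facet normal 0.956 0.194 -0.221
outer loop
vertex 2.137 -0.869 3.134
vertex 2.077 -1.872 1.991
vertex 1.957 -0.625 2.569
endloop
endfacet
facet normal -0.086 0.904 0.418
outer loop
vertex 2.137 -0.869 3.134
vertex 1.957 -0.625 2.569
vertex 1.41 -0.876 2.999
endloop
endfacet
facet normal 0.087 -0.904 -0.419
outer loop
vertex 2.077 -1.872 1.991
vertex 1.53 -2.124 2.421
vertex 1.485 -1.817 1.749
endloop
endfacet
facet normal 0.377 0.419 -0.826
outer loop
vertex 2.077 -1.872 1.991
vertex 1.485 -1.817 1.749
vertex 1.957 -0.625 2.569
endloop
endfacet
facet normal 0.377 0.419 -0.826
outer loop
vertex 1.957 -0.625 2.569
vertex 1.485 -1.817 1.749
vertex 1.365 -0.57 2.327
endloop
endfacet
facet normal -0.087 0.904 0.418
outer loop
vertex 1.957 -0.625 2.569
vertex 1.365 -0.57 2.327
vertex 1.41 -0.876 2.999
endloop
endfacet
facet normal 0.087 -0.904 -0.419
outer loop
vertex 1.485 -1.817 1.749
vertex 1.53 -2.124 2.421
vertex 0.927 -1.993 2.013
endloop
endfacet
facet normal -0.487 0.328 -0.810
outer loop
vertex 1.485 -1.817 1.749
vertex 0.927 -1.993 2.013
vertex 1.365 -0.57 2.327
endloop
endfacet
facet normal -0.486 0.328 -0.810
outer loop
vertex 1.365 -0.57 2.327
vertex 0.927 -1.993 2.013
vertex 0.806 -0.746 2.591
endloop
endfacet
facet normal -0.087 0.904 0.418
outer loop
vertex 1.365 -0.57 2.327
vertex 0.806 -0.746 2.591
vertex 1.41 -0.876 2.999
endloop
endfacet
facet normal 0.087 -0.904 -0.419
outer loop
vertex 0.927 -1.993 2.013
vertex 1.53 -2.124 2.421
vertex 0.823 -2.268 2.585
endloop
endfacet
facet normal -0.983 -0.010 -0.184
outer loop
vertex 0.927 -1.993 2.013
vertex 0.823 -2.268 2.585
vertex 0.806 -0.746 2.591
endloop
endfacet
facet normal -0.983 -0.010 -0.182
outer loop
vertex 0.806 -0.746 2.591
vertex 0.823 -2.268 2.585
vertex 0.703 -1.02 3.162
endloop
endfacet
facet normal -0.088 0.904 0.418
outer loop
vertex 0.806 -0.746 2.591
vertex 0.703 -1.02 3.162
vertex 1.41 -0.876 2.999
endloop
endfacet
facet normal 0.087 -0.904 -0.418
outer loop
vertex 0.823 -2.268 2.585
vertex 1.53 -2.124 2.421
vertex 1.252 -2.434 3.033
endloop
endfacet
facet normal -0.739 -0.340 0.582
outer loop
vertex 0.823 -2.268 2.585
vertex 1.252 -2.434 3.033
vertex 0.703 -1.02 3.162
endloop
endfacet
facet normal -0.740 -0.340 0.581
outer loop
vertex 0.703 -1.02 3.162
vertex 1.252 -2.434 3.033
vertex 1.131 -1.186 3.61
endloop
endfacet
facet normal -0.088 0.904 0.419
outer loop
vertex 0.703 -1.02 3.162
vertex 1.131 -1.186 3.61
vertex 1.41 -0.876 2.999
endloop
endfacet
facet normal 0.089 -0.904 -0.418
outer loop
vertex 1.252 -2.434 3.033
vertex 1.53 -2.124 2.421
vertex 1.89 -2.366 3.021
endloop
endfacet
facet normal 0.061 -0.414 0.908
outer loop
vertex 1.252 -2.434 3.033
vertex 1.89 -2.366 3.021
vertex 1.131 -1.186 3.61
endloop
endfacet
facet normal 0.061 -0.414 0.908
outer loop
vertex 1.131 -1.186 3.61
vertex 1.89 -2.366 3.021
vertex 1.77 -1.119 3.598
endloop
endfacet
facet normal -0.087 0.904 0.419
outer loop
vertex 1.131 -1.186 3.61
vertex 1.77 -1.119 3.598
vertex 1.41 -0.876 2.999
endloop
endfacet
facet normal -0.576 -0.401 -0.712
outer loop
vertex -1.545 0.094 3.586
vertex -2.358 1.283 3.575
vertex -0.889 0.536 2.807
endloop
endfacet
facet normal 0.565 -0.825 0.007
outer loop
vertex -0.082 1.097 3.805
vertex -1.545 0.094 3.586
vertex -0.889 0.536 2.807
endloop
endfacet
facet normal -0.576 -0.401 -0.712
outer loop
vertex -0.889 0.536 2.807
vertex -2.358 1.283 3.575
vertex -1.702 1.724 2.796
endloop
endfacet
facet normal 0.591 0.398 -0.702
outer loop
vertex -1.702 1.724 2.796
vertex -0.082 1.097 3.805
vertex -0.889 0.536 2.807
endloop
endfacet
facet normal -0.591 -0.398 0.702
outer loop
vertex -1.545 0.094 3.586
vertex -1.551 1.844 4.573
vertex -2.358 1.283 3.575
endloop
endfacet
facet normal 0.565 -0.825 0.008
outer loop
vertex -0.738 0.656 4.584
vertex -1.545 0.094 3.586
vertex -0.082 1.097 3.805
endloop
endfacet
facet normal -0.591 -0.398 0.702
outer loop
vertex -0.738 0.656 4.584
vertex -1.551 1.844 4.573
vertex -1.545 0.094 3.586
endloop
endfacet
facet normal -0.564 0.826 -0.008
outer loop
vertex -2.358 1.283 3.575
vertex -1.551 1.844 4.573
vertex -1.702 1.724 2.796
endloop
endfacet
facet normal 0.591 0.398 -0.702
outer loop
vertex -0.895 2.286 3.794
vertex -0.082 1.097 3.805
vertex -1.702 1.724 2.796
endloop
endfacet
facet normal -0.565 0.825 -0.008
outer loop
vertex -1.702 1.724 2.796
vertex -1.551 1.844 4.573
vertex -0.895 2.286 3.794
endloop
endfacet
facet normal 0.576 0.401 0.712
outer loop
vertex -0.895 2.286 3.794
vertex -0.738 0.656 4.584
vertex -0.082 1.097 3.805
endloop
endfacet
facet normal 0.576 0.401 0.712
outer loop
vertex -1.551 1.844 4.573
vertex -0.738 0.656 4.584
vertex -0.895 2.286 3.794
endloop
endfacet

endsolid


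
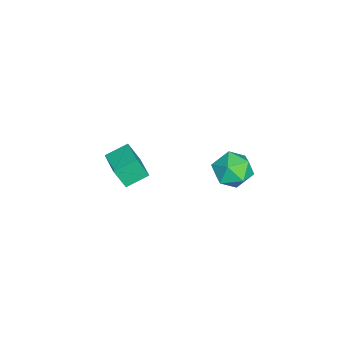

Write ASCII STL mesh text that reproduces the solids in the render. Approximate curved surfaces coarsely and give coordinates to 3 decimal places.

solid 
facet normal -0.487 0.779 0.395
outer loop
vertex -3.901 -2.582 0.06
vertex -2.882 -2.038 0.242
vertex -3.965 -2.154 -0.863
endloop
endfacet
facet normal -0.871 -0.465 -0.155
outer loop
vertex -3.498 -2.902 -1.242
vertex -3.901 -2.582 0.06
vertex -3.965 -2.154 -0.863
endloop
endfacet
facet normal -0.486 0.780 0.395
outer loop
vertex -3.965 -2.154 -0.863
vertex -2.882 -2.038 0.242
vertex -2.945 -1.61 -0.681
endloop
endfacet
facet normal -0.062 0.420 -0.905
outer loop
vertex -2.945 -1.61 -0.681
vertex -3.498 -2.902 -1.242
vertex -3.965 -2.154 -0.863
endloop
endfacet
facet normal 0.062 -0.420 0.905
outer loop
vertex -3.901 -2.582 0.06
vertex -2.415 -2.786 -0.137
vertex -2.882 -2.038 0.242
endloop
endfacet
facet normal -0.872 -0.464 -0.156
outer loop
vertex -3.435 -3.33 -0.319
vertex -3.901 -2.582 0.06
vertex -3.498 -2.902 -1.242
endloop
endfacet
facet normal 0.062 -0.420 0.905
outer loop
vertex -3.435 -3.33 -0.319
vertex -2.415 -2.786 -0.137
vertex -3.901 -2.582 0.06
endloop
endfacet
facet normal 0.871 0.465 0.156
outer loop
vertex -2.882 -2.038 0.242
vertex -2.415 -2.786 -0.137
vertex -2.945 -1.61 -0.681
endloop
endfacet
facet normal -0.062 0.420 -0.905
outer loop
vertex -2.479 -2.358 -1.06
vertex -3.498 -2.902 -1.242
vertex -2.945 -1.61 -0.681
endloop
endfacet
facet normal 0.872 0.465 0.155
outer loop
vertex -2.945 -1.61 -0.681
vertex -2.415 -2.786 -0.137
vertex -2.479 -2.358 -1.06
endloop
endfacet
facet normal 0.487 -0.779 -0.395
outer loop
vertex -2.479 -2.358 -1.06
vertex -3.435 -3.33 -0.319
vertex -3.498 -2.902 -1.242
endloop
endfacet
facet normal 0.486 -0.779 -0.395
outer loop
vertex -2.415 -2.786 -0.137
vertex -3.435 -3.33 -0.319
vertex -2.479 -2.358 -1.06
endloop
endfacet
facet normal 0.454 0.759 -0.466
outer loop
vertex -0.201 1.945 2.18
vertex -0.623 2.458 2.605
vertex 0.075 2.205 2.872
endloop
endfacet
facet normal 0.884 0.193 -0.425
outer loop
vertex -0.201 1.945 2.18
vertex 0.075 2.205 2.872
vertex 0.148 1.444 2.679
endloop
endfacet
facet normal 0.560 -0.355 -0.748
outer loop
vertex -0.201 1.945 2.18
vertex 0.148 1.444 2.679
vertex -0.505 1.227 2.293
endloop
endfacet
facet normal -0.072 -0.125 -0.990
outer loop
vertex -0.201 1.945 2.18
vertex -0.505 1.227 2.293
vertex -0.981 1.854 2.248
endloop
endfacet
facet normal -0.137 0.563 -0.815
outer loop
vertex -0.201 1.945 2.18
vertex -0.981 1.854 2.248
vertex -0.623 2.458 2.605
endloop
endfacet
facet normal 0.964 0.025 0.265
outer loop
vertex 0.148 1.444 2.679
vertex 0.075 2.205 2.872
vertex -0.059 1.646 3.412
endloop
endfacet
facet normal 0.266 0.943 0.198
outer loop
vertex 0.075 2.205 2.872
vertex -0.623 2.458 2.605
vertex -0.535 2.273 3.367
endloop
endfacet
facet normal -0.689 0.625 -0.367
outer loop
vertex -0.623 2.458 2.605
vertex -0.981 1.854 2.248
vertex -1.188 2.056 2.981
endloop
endfacet
facet normal -0.582 -0.488 -0.650
outer loop
vertex -0.981 1.854 2.248
vertex -0.505 1.227 2.293
vertex -1.115 1.295 2.788
endloop
endfacet
facet normal 0.439 -0.860 -0.260
outer loop
vertex -0.505 1.227 2.293
vertex 0.148 1.444 2.679
vertex -0.417 1.042 3.055
endloop
endfacet
facet normal 0.072 0.125 0.990
outer loop
vertex -0.839 1.555 3.48
vertex -0.059 1.646 3.412
vertex -0.535 2.273 3.367
endloop
endfacet
facet normal -0.560 0.355 0.748
outer loop
vertex -0.839 1.555 3.48
vertex -0.535 2.273 3.367
vertex -1.188 2.056 2.981
endloop
endfacet
facet normal -0.884 -0.193 0.425
outer loop
vertex -0.839 1.555 3.48
vertex -1.188 2.056 2.981
vertex -1.115 1.295 2.788
endloop
endfacet
facet normal -0.454 -0.759 0.466
outer loop
vertex -0.839 1.555 3.48
vertex -1.115 1.295 2.788
vertex -0.417 1.042 3.055
endloop
endfacet
facet normal 0.137 -0.563 0.815
outer loop
vertex -0.839 1.555 3.48
vertex -0.417 1.042 3.055
vertex -0.059 1.646 3.412
endloop
endfacet
facet normal 0.582 0.488 0.650
outer loop
vertex -0.535 2.273 3.367
vertex -0.059 1.646 3.412
vertex 0.075 2.205 2.872
endloop
endfacet
facet normal -0.439 0.860 0.260
outer loop
vertex -1.188 2.056 2.981
vertex -0.535 2.273 3.367
vertex -0.623 2.458 2.605
endloop
endfacet
facet normal -0.964 -0.025 -0.265
outer loop
vertex -1.115 1.295 2.788
vertex -1.188 2.056 2.981
vertex -0.981 1.854 2.248
endloop
endfacet
facet normal -0.266 -0.943 -0.198
outer loop
vertex -0.417 1.042 3.055
vertex -1.115 1.295 2.788
vertex -0.505 1.227 2.293
endloop
endfacet
facet normal 0.689 -0.625 0.367
outer loop
vertex -0.059 1.646 3.412
vertex -0.417 1.042 3.055
vertex 0.148 1.444 2.679
endloop
endfacet

endsolid


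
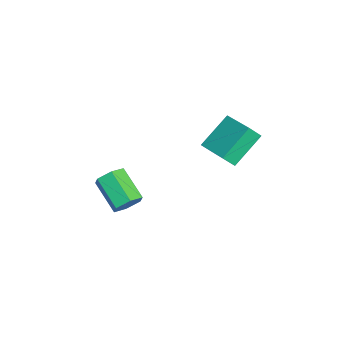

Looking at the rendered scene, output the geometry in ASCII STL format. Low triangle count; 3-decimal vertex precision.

solid 
facet normal 0.712 0.466 -0.525
outer loop
vertex 0.681 -2.004 -1.352
vertex 0.189 -1.494 -1.567
vertex 0.58 -1.393 -0.947
endloop
endfacet
facet normal 0.689 -0.318 0.652
outer loop
vertex 0.681 -2.004 -1.352
vertex 0.58 -1.393 -0.947
vertex -0.557 -2.815 -0.439
endloop
endfacet
facet normal 0.689 -0.319 0.650
outer loop
vertex -0.557 -2.815 -0.439
vertex 0.58 -1.393 -0.947
vertex -0.658 -2.205 -0.033
endloop
endfacet
facet normal -0.712 -0.467 0.525
outer loop
vertex -0.557 -2.815 -0.439
vertex -0.658 -2.205 -0.033
vertex -1.049 -2.306 -0.653
endloop
endfacet
facet normal 0.712 0.466 -0.525
outer loop
vertex 0.58 -1.393 -0.947
vertex 0.189 -1.494 -1.567
vertex 0.089 -0.884 -1.161
endloop
endfacet
facet normal 0.227 0.555 0.800
outer loop
vertex 0.58 -1.393 -0.947
vertex 0.089 -0.884 -1.161
vertex -0.658 -2.205 -0.033
endloop
endfacet
facet normal 0.226 0.555 0.800
outer loop
vertex -0.658 -2.205 -0.033
vertex 0.089 -0.884 -1.161
vertex -1.15 -1.695 -0.248
endloop
endfacet
facet normal -0.712 -0.466 0.525
outer loop
vertex -0.658 -2.205 -0.033
vertex -1.15 -1.695 -0.248
vertex -1.049 -2.306 -0.653
endloop
endfacet
facet normal 0.711 0.467 -0.526
outer loop
vertex 0.089 -0.884 -1.161
vertex 0.189 -1.494 -1.567
vertex -0.303 -0.985 -1.781
endloop
endfacet
facet normal -0.462 0.874 0.150
outer loop
vertex 0.089 -0.884 -1.161
vertex -0.303 -0.985 -1.781
vertex -1.15 -1.695 -0.248
endloop
endfacet
facet normal -0.462 0.874 0.149
outer loop
vertex -1.15 -1.695 -0.248
vertex -0.303 -0.985 -1.781
vertex -1.541 -1.796 -0.868
endloop
endfacet
facet normal -0.712 -0.466 0.525
outer loop
vertex -1.15 -1.695 -0.248
vertex -1.541 -1.796 -0.868
vertex -1.049 -2.306 -0.653
endloop
endfacet
facet normal 0.712 0.467 -0.525
outer loop
vertex -0.303 -0.985 -1.781
vertex 0.189 -1.494 -1.567
vertex -0.202 -1.595 -2.187
endloop
endfacet
facet normal -0.689 0.319 -0.651
outer loop
vertex -0.303 -0.985 -1.781
vertex -0.202 -1.595 -2.187
vertex -1.541 -1.796 -0.868
endloop
endfacet
facet normal -0.689 0.318 -0.651
outer loop
vertex -1.541 -1.796 -0.868
vertex -0.202 -1.595 -2.187
vertex -1.44 -2.407 -1.273
endloop
endfacet
facet normal -0.712 -0.466 0.525
outer loop
vertex -1.541 -1.796 -0.868
vertex -1.44 -2.407 -1.273
vertex -1.049 -2.306 -0.653
endloop
endfacet
facet normal 0.712 0.466 -0.525
outer loop
vertex -0.202 -1.595 -2.187
vertex 0.189 -1.494 -1.567
vertex 0.29 -2.105 -1.972
endloop
endfacet
facet normal -0.226 -0.556 -0.800
outer loop
vertex -0.202 -1.595 -2.187
vertex 0.29 -2.105 -1.972
vertex -1.44 -2.407 -1.273
endloop
endfacet
facet normal -0.227 -0.555 -0.800
outer loop
vertex -1.44 -2.407 -1.273
vertex 0.29 -2.105 -1.972
vertex -0.949 -2.916 -1.059
endloop
endfacet
facet normal -0.712 -0.466 0.525
outer loop
vertex -1.44 -2.407 -1.273
vertex -0.949 -2.916 -1.059
vertex -1.049 -2.306 -0.653
endloop
endfacet
facet normal 0.712 0.466 -0.525
outer loop
vertex 0.29 -2.105 -1.972
vertex 0.189 -1.494 -1.567
vertex 0.681 -2.004 -1.352
endloop
endfacet
facet normal 0.462 -0.874 -0.149
outer loop
vertex 0.29 -2.105 -1.972
vertex 0.681 -2.004 -1.352
vertex -0.949 -2.916 -1.059
endloop
endfacet
facet normal 0.462 -0.874 -0.150
outer loop
vertex -0.949 -2.916 -1.059
vertex 0.681 -2.004 -1.352
vertex -0.557 -2.815 -0.439
endloop
endfacet
facet normal -0.711 -0.467 0.526
outer loop
vertex -0.949 -2.916 -1.059
vertex -0.557 -2.815 -0.439
vertex -1.049 -2.306 -0.653
endloop
endfacet
facet normal -0.838 -0.513 -0.184
outer loop
vertex 1.372 1.538 3.407
vertex 0.452 2.639 4.528
vertex 1.198 2.056 2.756
endloop
endfacet
facet normal 0.505 -0.605 -0.616
outer loop
vertex 2.548 2.881 3.052
vertex 1.372 1.538 3.407
vertex 1.198 2.056 2.756
endloop
endfacet
facet normal -0.838 -0.514 -0.184
outer loop
vertex 1.198 2.056 2.756
vertex 0.452 2.639 4.528
vertex 0.278 3.156 3.877
endloop
endfacet
facet normal -0.205 0.610 -0.766
outer loop
vertex 0.278 3.156 3.877
vertex 2.548 2.881 3.052
vertex 1.198 2.056 2.756
endloop
endfacet
facet normal 0.204 -0.609 0.766
outer loop
vertex 1.372 1.538 3.407
vertex 1.802 3.464 4.824
vertex 0.452 2.639 4.528
endloop
endfacet
facet normal 0.505 -0.605 -0.615
outer loop
vertex 2.722 2.364 3.703
vertex 1.372 1.538 3.407
vertex 2.548 2.881 3.052
endloop
endfacet
facet normal 0.205 -0.609 0.766
outer loop
vertex 2.722 2.364 3.703
vertex 1.802 3.464 4.824
vertex 1.372 1.538 3.407
endloop
endfacet
facet normal -0.505 0.605 0.616
outer loop
vertex 0.452 2.639 4.528
vertex 1.802 3.464 4.824
vertex 0.278 3.156 3.877
endloop
endfacet
facet normal -0.205 0.609 -0.766
outer loop
vertex 1.628 3.982 4.173
vertex 2.548 2.881 3.052
vertex 0.278 3.156 3.877
endloop
endfacet
facet normal -0.505 0.605 0.616
outer loop
vertex 0.278 3.156 3.877
vertex 1.802 3.464 4.824
vertex 1.628 3.982 4.173
endloop
endfacet
facet normal 0.838 0.513 0.184
outer loop
vertex 1.628 3.982 4.173
vertex 2.722 2.364 3.703
vertex 2.548 2.881 3.052
endloop
endfacet
facet normal 0.838 0.513 0.184
outer loop
vertex 1.802 3.464 4.824
vertex 2.722 2.364 3.703
vertex 1.628 3.982 4.173
endloop
endfacet

endsolid


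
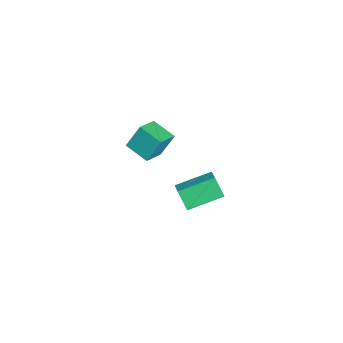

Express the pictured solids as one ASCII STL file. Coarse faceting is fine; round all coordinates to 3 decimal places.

solid 
facet normal -0.758 0.518 -0.398
outer loop
vertex 2.658 -2.009 3.945
vertex 3.594 -0.979 3.503
vertex 2.847 -2.75 2.62
endloop
endfacet
facet normal -0.641 -0.705 0.303
outer loop
vertex 3.946 -3.501 3.197
vertex 2.658 -2.009 3.945
vertex 2.847 -2.75 2.62
endloop
endfacet
facet normal -0.757 0.518 -0.398
outer loop
vertex 2.847 -2.75 2.62
vertex 3.594 -0.979 3.503
vertex 3.784 -1.72 2.178
endloop
endfacet
facet normal 0.124 -0.484 -0.866
outer loop
vertex 3.784 -1.72 2.178
vertex 3.946 -3.501 3.197
vertex 2.847 -2.75 2.62
endloop
endfacet
facet normal -0.124 0.484 0.866
outer loop
vertex 2.658 -2.009 3.945
vertex 4.693 -1.73 4.08
vertex 3.594 -0.979 3.503
endloop
endfacet
facet normal -0.641 -0.705 0.302
outer loop
vertex 3.756 -2.76 4.522
vertex 2.658 -2.009 3.945
vertex 3.946 -3.501 3.197
endloop
endfacet
facet normal -0.124 0.484 0.866
outer loop
vertex 3.756 -2.76 4.522
vertex 4.693 -1.73 4.08
vertex 2.658 -2.009 3.945
endloop
endfacet
facet normal 0.641 0.705 -0.303
outer loop
vertex 3.594 -0.979 3.503
vertex 4.693 -1.73 4.08
vertex 3.784 -1.72 2.178
endloop
endfacet
facet normal 0.124 -0.484 -0.866
outer loop
vertex 4.882 -2.471 2.755
vertex 3.946 -3.501 3.197
vertex 3.784 -1.72 2.178
endloop
endfacet
facet normal 0.641 0.705 -0.303
outer loop
vertex 3.784 -1.72 2.178
vertex 4.693 -1.73 4.08
vertex 4.882 -2.471 2.755
endloop
endfacet
facet normal 0.757 -0.518 0.398
outer loop
vertex 4.882 -2.471 2.755
vertex 3.756 -2.76 4.522
vertex 3.946 -3.501 3.197
endloop
endfacet
facet normal 0.757 -0.518 0.398
outer loop
vertex 4.693 -1.73 4.08
vertex 3.756 -2.76 4.522
vertex 4.882 -2.471 2.755
endloop
endfacet
facet normal -0.372 -0.356 0.857
outer loop
vertex 1.777 1.275 -2.036
vertex 0.787 1.177 -2.506
vertex 2.276 -0.752 -2.662
endloop
endfacet
facet normal 0.900 0.089 0.427
outer loop
vertex 2.793 -0.257 -3.854
vertex 1.777 1.275 -2.036
vertex 2.276 -0.752 -2.662
endloop
endfacet
facet normal -0.371 -0.356 0.857
outer loop
vertex 2.276 -0.752 -2.662
vertex 0.787 1.177 -2.506
vertex 1.286 -0.851 -3.132
endloop
endfacet
facet normal 0.229 -0.930 -0.287
outer loop
vertex 1.286 -0.851 -3.132
vertex 2.793 -0.257 -3.854
vertex 2.276 -0.752 -2.662
endloop
endfacet
facet normal -0.228 0.930 0.287
outer loop
vertex 1.777 1.275 -2.036
vertex 1.304 1.672 -3.698
vertex 0.787 1.177 -2.506
endloop
endfacet
facet normal 0.900 0.089 0.427
outer loop
vertex 2.294 1.771 -3.228
vertex 1.777 1.275 -2.036
vertex 2.793 -0.257 -3.854
endloop
endfacet
facet normal -0.229 0.930 0.287
outer loop
vertex 2.294 1.771 -3.228
vertex 1.304 1.672 -3.698
vertex 1.777 1.275 -2.036
endloop
endfacet
facet normal -0.900 -0.089 -0.427
outer loop
vertex 0.787 1.177 -2.506
vertex 1.304 1.672 -3.698
vertex 1.286 -0.851 -3.132
endloop
endfacet
facet normal 0.229 -0.930 -0.288
outer loop
vertex 1.803 -0.355 -4.324
vertex 2.793 -0.257 -3.854
vertex 1.286 -0.851 -3.132
endloop
endfacet
facet normal -0.900 -0.089 -0.427
outer loop
vertex 1.286 -0.851 -3.132
vertex 1.304 1.672 -3.698
vertex 1.803 -0.355 -4.324
endloop
endfacet
facet normal 0.372 0.356 -0.857
outer loop
vertex 1.803 -0.355 -4.324
vertex 2.294 1.771 -3.228
vertex 2.793 -0.257 -3.854
endloop
endfacet
facet normal 0.371 0.356 -0.857
outer loop
vertex 1.304 1.672 -3.698
vertex 2.294 1.771 -3.228
vertex 1.803 -0.355 -4.324
endloop
endfacet

endsolid


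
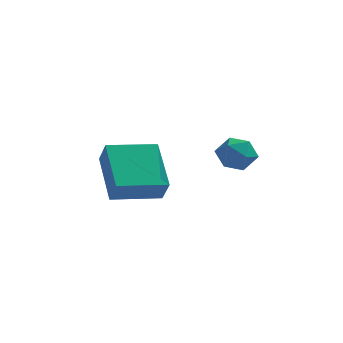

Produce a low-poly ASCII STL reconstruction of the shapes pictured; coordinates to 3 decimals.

solid 
facet normal -0.339 0.464 -0.818
outer loop
vertex -4.768 3.165 3.144
vertex -3.372 3.934 3.002
vertex -4.117 1.789 2.093
endloop
endfacet
facet normal -0.872 -0.481 0.089
outer loop
vertex -3.808 1.366 2.838
vertex -4.768 3.165 3.144
vertex -4.117 1.789 2.093
endloop
endfacet
facet normal -0.339 0.464 -0.818
outer loop
vertex -4.117 1.789 2.093
vertex -3.372 3.934 3.002
vertex -2.721 2.558 1.951
endloop
endfacet
facet normal 0.352 -0.744 -0.568
outer loop
vertex -2.721 2.558 1.951
vertex -3.808 1.366 2.838
vertex -4.117 1.789 2.093
endloop
endfacet
facet normal -0.352 0.744 0.568
outer loop
vertex -4.768 3.165 3.144
vertex -3.063 3.511 3.747
vertex -3.372 3.934 3.002
endloop
endfacet
facet normal -0.872 -0.481 0.089
outer loop
vertex -4.459 2.742 3.889
vertex -4.768 3.165 3.144
vertex -3.808 1.366 2.838
endloop
endfacet
facet normal -0.352 0.744 0.568
outer loop
vertex -4.459 2.742 3.889
vertex -3.063 3.511 3.747
vertex -4.768 3.165 3.144
endloop
endfacet
facet normal 0.872 0.481 -0.089
outer loop
vertex -3.372 3.934 3.002
vertex -3.063 3.511 3.747
vertex -2.721 2.558 1.951
endloop
endfacet
facet normal 0.352 -0.744 -0.568
outer loop
vertex -2.412 2.135 2.696
vertex -3.808 1.366 2.838
vertex -2.721 2.558 1.951
endloop
endfacet
facet normal 0.872 0.481 -0.089
outer loop
vertex -2.721 2.558 1.951
vertex -3.063 3.511 3.747
vertex -2.412 2.135 2.696
endloop
endfacet
facet normal 0.339 -0.464 0.818
outer loop
vertex -2.412 2.135 2.696
vertex -4.459 2.742 3.889
vertex -3.808 1.366 2.838
endloop
endfacet
facet normal 0.339 -0.464 0.818
outer loop
vertex -3.063 3.511 3.747
vertex -4.459 2.742 3.889
vertex -2.412 2.135 2.696
endloop
endfacet
facet normal 0.235 0.558 0.796
outer loop
vertex -0.274 3.046 4.13
vertex -0.772 2.758 4.479
vertex -0.156 2.488 4.486
endloop
endfacet
facet normal 0.812 0.426 0.398
outer loop
vertex -0.274 3.046 4.13
vertex -0.156 2.488 4.486
vertex 0.109 2.557 3.872
endloop
endfacet
facet normal 0.690 0.676 -0.258
outer loop
vertex -0.274 3.046 4.13
vertex 0.109 2.557 3.872
vertex -0.343 2.87 3.484
endloop
endfacet
facet normal 0.036 0.963 -0.266
outer loop
vertex -0.274 3.046 4.13
vertex -0.343 2.87 3.484
vertex -0.888 2.994 3.859
endloop
endfacet
facet normal -0.245 0.890 0.385
outer loop
vertex -0.274 3.046 4.13
vertex -0.888 2.994 3.859
vertex -0.772 2.758 4.479
endloop
endfacet
facet normal 0.892 -0.281 0.354
outer loop
vertex 0.109 2.557 3.872
vertex -0.156 2.488 4.486
vertex -0.152 1.966 4.061
endloop
endfacet
facet normal -0.041 -0.069 0.997
outer loop
vertex -0.156 2.488 4.486
vertex -0.772 2.758 4.479
vertex -0.697 2.09 4.436
endloop
endfacet
facet normal -0.819 0.468 0.331
outer loop
vertex -0.772 2.758 4.479
vertex -0.888 2.994 3.859
vertex -1.149 2.403 4.048
endloop
endfacet
facet normal -0.364 0.586 -0.724
outer loop
vertex -0.888 2.994 3.859
vertex -0.343 2.87 3.484
vertex -0.884 2.472 3.434
endloop
endfacet
facet normal 0.694 0.124 -0.709
outer loop
vertex -0.343 2.87 3.484
vertex 0.109 2.557 3.872
vertex -0.268 2.202 3.441
endloop
endfacet
facet normal -0.036 -0.963 0.266
outer loop
vertex -0.766 1.914 3.79
vertex -0.152 1.966 4.061
vertex -0.697 2.09 4.436
endloop
endfacet
facet normal -0.690 -0.676 0.258
outer loop
vertex -0.766 1.914 3.79
vertex -0.697 2.09 4.436
vertex -1.149 2.403 4.048
endloop
endfacet
facet normal -0.812 -0.426 -0.398
outer loop
vertex -0.766 1.914 3.79
vertex -1.149 2.403 4.048
vertex -0.884 2.472 3.434
endloop
endfacet
facet normal -0.235 -0.558 -0.796
outer loop
vertex -0.766 1.914 3.79
vertex -0.884 2.472 3.434
vertex -0.268 2.202 3.441
endloop
endfacet
facet normal 0.245 -0.890 -0.385
outer loop
vertex -0.766 1.914 3.79
vertex -0.268 2.202 3.441
vertex -0.152 1.966 4.061
endloop
endfacet
facet normal 0.364 -0.586 0.724
outer loop
vertex -0.697 2.09 4.436
vertex -0.152 1.966 4.061
vertex -0.156 2.488 4.486
endloop
endfacet
facet normal -0.694 -0.124 0.709
outer loop
vertex -1.149 2.403 4.048
vertex -0.697 2.09 4.436
vertex -0.772 2.758 4.479
endloop
endfacet
facet normal -0.892 0.281 -0.354
outer loop
vertex -0.884 2.472 3.434
vertex -1.149 2.403 4.048
vertex -0.888 2.994 3.859
endloop
endfacet
facet normal 0.041 0.069 -0.997
outer loop
vertex -0.268 2.202 3.441
vertex -0.884 2.472 3.434
vertex -0.343 2.87 3.484
endloop
endfacet
facet normal 0.819 -0.468 -0.331
outer loop
vertex -0.152 1.966 4.061
vertex -0.268 2.202 3.441
vertex 0.109 2.557 3.872
endloop
endfacet

endsolid


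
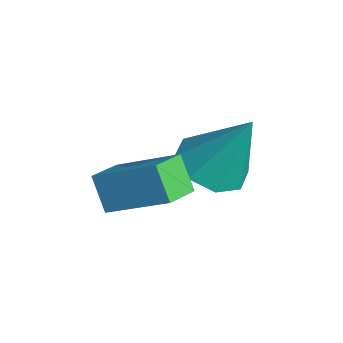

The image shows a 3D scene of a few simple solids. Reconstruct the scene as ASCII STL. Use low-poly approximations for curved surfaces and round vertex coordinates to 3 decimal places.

solid 
facet normal -0.602 -0.102 0.792
outer loop
vertex 2.554 -2.655 -0.483
vertex 2.02 -1.893 -0.791
vertex 1.486 -3.791 -1.441
endloop
endfacet
facet normal 0.545 -0.777 0.314
outer loop
vertex 2.1 -3.687 -2.249
vertex 2.554 -2.655 -0.483
vertex 1.486 -3.791 -1.441
endloop
endfacet
facet normal -0.602 -0.102 0.792
outer loop
vertex 1.486 -3.791 -1.441
vertex 2.02 -1.893 -0.791
vertex 0.952 -3.029 -1.749
endloop
endfacet
facet normal -0.584 -0.621 -0.523
outer loop
vertex 0.952 -3.029 -1.749
vertex 2.1 -3.687 -2.249
vertex 1.486 -3.791 -1.441
endloop
endfacet
facet normal 0.584 0.621 0.523
outer loop
vertex 2.554 -2.655 -0.483
vertex 2.634 -1.789 -1.599
vertex 2.02 -1.893 -0.791
endloop
endfacet
facet normal 0.545 -0.777 0.314
outer loop
vertex 3.168 -2.551 -1.291
vertex 2.554 -2.655 -0.483
vertex 2.1 -3.687 -2.249
endloop
endfacet
facet normal 0.584 0.621 0.523
outer loop
vertex 3.168 -2.551 -1.291
vertex 2.634 -1.789 -1.599
vertex 2.554 -2.655 -0.483
endloop
endfacet
facet normal -0.545 0.777 -0.314
outer loop
vertex 2.02 -1.893 -0.791
vertex 2.634 -1.789 -1.599
vertex 0.952 -3.029 -1.749
endloop
endfacet
facet normal -0.584 -0.621 -0.523
outer loop
vertex 1.566 -2.925 -2.557
vertex 2.1 -3.687 -2.249
vertex 0.952 -3.029 -1.749
endloop
endfacet
facet normal -0.545 0.777 -0.314
outer loop
vertex 0.952 -3.029 -1.749
vertex 2.634 -1.789 -1.599
vertex 1.566 -2.925 -2.557
endloop
endfacet
facet normal 0.602 0.102 -0.792
outer loop
vertex 1.566 -2.925 -2.557
vertex 3.168 -2.551 -1.291
vertex 2.1 -3.687 -2.249
endloop
endfacet
facet normal 0.602 0.102 -0.792
outer loop
vertex 2.634 -1.789 -1.599
vertex 3.168 -2.551 -1.291
vertex 1.566 -2.925 -2.557
endloop
endfacet
facet normal -0.271 -0.380 -0.885
outer loop
vertex 2.272 -1.148 -2.194
vertex 1.371 -0.896 -2.026
vertex 2.12 -0.478 -2.435
endloop
endfacet
facet normal 0.969 0.240 0.057
outer loop
vertex 2.272 -1.148 -2.194
vertex 2.12 -0.478 -2.435
vertex 1.909 -0.144 -0.274
endloop
endfacet
facet normal -0.271 -0.379 -0.885
outer loop
vertex 2.12 -0.478 -2.435
vertex 1.371 -0.896 -2.026
vertex 1.53 -0.054 -2.436
endloop
endfacet
facet normal 0.582 0.810 -0.068
outer loop
vertex 2.12 -0.478 -2.435
vertex 1.53 -0.054 -2.436
vertex 1.909 -0.144 -0.274
endloop
endfacet
facet normal -0.272 -0.379 -0.884
outer loop
vertex 1.53 -0.054 -2.436
vertex 1.371 -0.896 -2.026
vertex 0.847 -0.122 -2.197
endloop
endfacet
facet normal -0.080 0.995 0.055
outer loop
vertex 1.53 -0.054 -2.436
vertex 0.847 -0.122 -2.197
vertex 1.909 -0.144 -0.274
endloop
endfacet
facet normal -0.272 -0.380 -0.884
outer loop
vertex 0.847 -0.122 -2.197
vertex 1.371 -0.896 -2.026
vertex 0.471 -0.644 -1.857
endloop
endfacet
facet normal -0.632 0.688 0.357
outer loop
vertex 0.847 -0.122 -2.197
vertex 0.471 -0.644 -1.857
vertex 1.909 -0.144 -0.274
endloop
endfacet
facet normal -0.272 -0.379 -0.885
outer loop
vertex 0.471 -0.644 -1.857
vertex 1.371 -0.896 -2.026
vertex 0.622 -1.313 -1.617
endloop
endfacet
facet normal -0.749 0.067 0.659
outer loop
vertex 0.471 -0.644 -1.857
vertex 0.622 -1.313 -1.617
vertex 1.909 -0.144 -0.274
endloop
endfacet
facet normal -0.272 -0.379 -0.884
outer loop
vertex 0.622 -1.313 -1.617
vertex 1.371 -0.896 -2.026
vertex 1.212 -1.738 -1.616
endloop
endfacet
facet normal -0.363 -0.502 0.785
outer loop
vertex 0.622 -1.313 -1.617
vertex 1.212 -1.738 -1.616
vertex 1.909 -0.144 -0.274
endloop
endfacet
facet normal -0.271 -0.380 -0.885
outer loop
vertex 1.212 -1.738 -1.616
vertex 1.371 -0.896 -2.026
vertex 1.895 -1.669 -1.855
endloop
endfacet
facet normal 0.301 -0.688 0.661
outer loop
vertex 1.212 -1.738 -1.616
vertex 1.895 -1.669 -1.855
vertex 1.909 -0.144 -0.274
endloop
endfacet
facet normal -0.271 -0.379 -0.885
outer loop
vertex 1.895 -1.669 -1.855
vertex 1.371 -0.896 -2.026
vertex 2.272 -1.148 -2.194
endloop
endfacet
facet normal 0.851 -0.381 0.360
outer loop
vertex 1.895 -1.669 -1.855
vertex 2.272 -1.148 -2.194
vertex 1.909 -0.144 -0.274
endloop
endfacet

endsolid


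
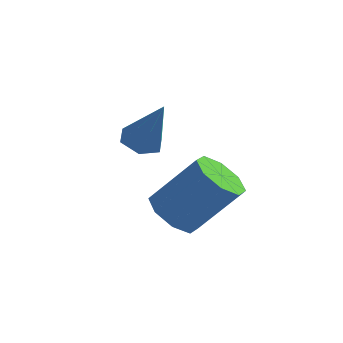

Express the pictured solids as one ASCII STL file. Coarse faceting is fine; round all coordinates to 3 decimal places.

solid 
facet normal -0.605 -0.242 -0.758
outer loop
vertex -0.122 0.13 1.567
vertex -0.799 0.566 1.968
vertex -0.155 0.792 1.382
endloop
endfacet
facet normal 0.794 -0.126 -0.594
outer loop
vertex -0.122 0.13 1.567
vertex -0.155 0.792 1.382
vertex 1.096 0.617 3.091
endloop
endfacet
facet normal 0.794 -0.127 -0.594
outer loop
vertex 1.096 0.617 3.091
vertex -0.155 0.792 1.382
vertex 1.063 1.279 2.905
endloop
endfacet
facet normal 0.606 0.243 0.758
outer loop
vertex 1.096 0.617 3.091
vertex 1.063 1.279 2.905
vertex 0.419 1.054 3.492
endloop
endfacet
facet normal -0.605 -0.242 -0.758
outer loop
vertex -0.155 0.792 1.382
vertex -0.799 0.566 1.968
vertex -0.565 1.322 1.54
endloop
endfacet
facet normal 0.528 0.590 -0.611
outer loop
vertex -0.155 0.792 1.382
vertex -0.565 1.322 1.54
vertex 1.063 1.279 2.905
endloop
endfacet
facet normal 0.528 0.590 -0.611
outer loop
vertex 1.063 1.279 2.905
vertex -0.565 1.322 1.54
vertex 0.652 1.81 3.063
endloop
endfacet
facet normal 0.606 0.243 0.758
outer loop
vertex 1.063 1.279 2.905
vertex 0.652 1.81 3.063
vertex 0.419 1.054 3.492
endloop
endfacet
facet normal -0.606 -0.242 -0.758
outer loop
vertex -0.565 1.322 1.54
vertex -0.799 0.566 1.968
vertex -1.112 1.41 1.949
endloop
endfacet
facet normal -0.047 0.962 -0.270
outer loop
vertex -0.565 1.322 1.54
vertex -1.112 1.41 1.949
vertex 0.652 1.81 3.063
endloop
endfacet
facet normal -0.048 0.962 -0.269
outer loop
vertex 0.652 1.81 3.063
vertex -1.112 1.41 1.949
vertex 0.105 1.897 3.472
endloop
endfacet
facet normal 0.605 0.243 0.758
outer loop
vertex 0.652 1.81 3.063
vertex 0.105 1.897 3.472
vertex 0.419 1.054 3.492
endloop
endfacet
facet normal -0.605 -0.242 -0.759
outer loop
vertex -1.112 1.41 1.949
vertex -0.799 0.566 1.968
vertex -1.476 1.003 2.369
endloop
endfacet
facet normal -0.596 0.770 0.230
outer loop
vertex -1.112 1.41 1.949
vertex -1.476 1.003 2.369
vertex 0.105 1.897 3.472
endloop
endfacet
facet normal -0.596 0.769 0.230
outer loop
vertex 0.105 1.897 3.472
vertex -1.476 1.003 2.369
vertex -0.258 1.49 3.893
endloop
endfacet
facet normal 0.606 0.244 0.758
outer loop
vertex 0.105 1.897 3.472
vertex -0.258 1.49 3.893
vertex 0.419 1.054 3.492
endloop
endfacet
facet normal -0.606 -0.243 -0.758
outer loop
vertex -1.476 1.003 2.369
vertex -0.799 0.566 1.968
vertex -1.443 0.341 2.555
endloop
endfacet
facet normal -0.794 0.127 0.594
outer loop
vertex -1.476 1.003 2.369
vertex -1.443 0.341 2.555
vertex -0.258 1.49 3.893
endloop
endfacet
facet normal -0.794 0.127 0.595
outer loop
vertex -0.258 1.49 3.893
vertex -1.443 0.341 2.555
vertex -0.225 0.828 4.078
endloop
endfacet
facet normal 0.605 0.242 0.758
outer loop
vertex -0.258 1.49 3.893
vertex -0.225 0.828 4.078
vertex 0.419 1.054 3.492
endloop
endfacet
facet normal -0.606 -0.243 -0.758
outer loop
vertex -1.443 0.341 2.555
vertex -0.799 0.566 1.968
vertex -1.032 -0.19 2.397
endloop
endfacet
facet normal -0.528 -0.590 0.611
outer loop
vertex -1.443 0.341 2.555
vertex -1.032 -0.19 2.397
vertex -0.225 0.828 4.078
endloop
endfacet
facet normal -0.528 -0.590 0.611
outer loop
vertex -0.225 0.828 4.078
vertex -1.032 -0.19 2.397
vertex 0.185 0.298 3.92
endloop
endfacet
facet normal 0.605 0.242 0.758
outer loop
vertex -0.225 0.828 4.078
vertex 0.185 0.298 3.92
vertex 0.419 1.054 3.492
endloop
endfacet
facet normal -0.605 -0.243 -0.758
outer loop
vertex -1.032 -0.19 2.397
vertex -0.799 0.566 1.968
vertex -0.485 -0.277 1.988
endloop
endfacet
facet normal 0.048 -0.962 0.269
outer loop
vertex -1.032 -0.19 2.397
vertex -0.485 -0.277 1.988
vertex 0.185 0.298 3.92
endloop
endfacet
facet normal 0.047 -0.962 0.270
outer loop
vertex 0.185 0.298 3.92
vertex -0.485 -0.277 1.988
vertex 0.732 0.21 3.511
endloop
endfacet
facet normal 0.606 0.242 0.758
outer loop
vertex 0.185 0.298 3.92
vertex 0.732 0.21 3.511
vertex 0.419 1.054 3.492
endloop
endfacet
facet normal -0.606 -0.244 -0.758
outer loop
vertex -0.485 -0.277 1.988
vertex -0.799 0.566 1.968
vertex -0.122 0.13 1.567
endloop
endfacet
facet normal 0.596 -0.769 -0.230
outer loop
vertex -0.485 -0.277 1.988
vertex -0.122 0.13 1.567
vertex 0.732 0.21 3.511
endloop
endfacet
facet normal 0.595 -0.770 -0.230
outer loop
vertex 0.732 0.21 3.511
vertex -0.122 0.13 1.567
vertex 1.096 0.617 3.091
endloop
endfacet
facet normal 0.605 0.242 0.759
outer loop
vertex 0.732 0.21 3.511
vertex 1.096 0.617 3.091
vertex 0.419 1.054 3.492
endloop
endfacet
facet normal -0.439 0.128 -0.889
outer loop
vertex -2.38 3.414 2.623
vertex -3.006 3.502 2.945
vertex -2.589 4.063 2.82
endloop
endfacet
facet normal 0.943 0.325 -0.071
outer loop
vertex -2.38 3.414 2.623
vertex -2.589 4.063 2.82
vertex -2.174 3.258 4.635
endloop
endfacet
facet normal -0.439 0.128 -0.889
outer loop
vertex -2.589 4.063 2.82
vertex -3.006 3.502 2.945
vertex -3.216 4.151 3.142
endloop
endfacet
facet normal 0.295 0.897 0.330
outer loop
vertex -2.589 4.063 2.82
vertex -3.216 4.151 3.142
vertex -2.174 3.258 4.635
endloop
endfacet
facet normal -0.438 0.129 -0.890
outer loop
vertex -3.216 4.151 3.142
vertex -3.006 3.502 2.945
vertex -3.633 3.59 3.266
endloop
endfacet
facet normal -0.513 0.530 0.675
outer loop
vertex -3.216 4.151 3.142
vertex -3.633 3.59 3.266
vertex -2.174 3.258 4.635
endloop
endfacet
facet normal -0.437 0.129 -0.890
outer loop
vertex -3.633 3.59 3.266
vertex -3.006 3.502 2.945
vertex -3.424 2.941 3.069
endloop
endfacet
facet normal -0.673 -0.405 0.619
outer loop
vertex -3.633 3.59 3.266
vertex -3.424 2.941 3.069
vertex -2.174 3.258 4.635
endloop
endfacet
facet normal -0.437 0.129 -0.890
outer loop
vertex -3.424 2.941 3.069
vertex -3.006 3.502 2.945
vertex -2.797 2.853 2.748
endloop
endfacet
facet normal -0.025 -0.976 0.218
outer loop
vertex -3.424 2.941 3.069
vertex -2.797 2.853 2.748
vertex -2.174 3.258 4.635
endloop
endfacet
facet normal -0.439 0.128 -0.889
outer loop
vertex -2.797 2.853 2.748
vertex -3.006 3.502 2.945
vertex -2.38 3.414 2.623
endloop
endfacet
facet normal 0.782 -0.610 -0.127
outer loop
vertex -2.797 2.853 2.748
vertex -2.38 3.414 2.623
vertex -2.174 3.258 4.635
endloop
endfacet

endsolid
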